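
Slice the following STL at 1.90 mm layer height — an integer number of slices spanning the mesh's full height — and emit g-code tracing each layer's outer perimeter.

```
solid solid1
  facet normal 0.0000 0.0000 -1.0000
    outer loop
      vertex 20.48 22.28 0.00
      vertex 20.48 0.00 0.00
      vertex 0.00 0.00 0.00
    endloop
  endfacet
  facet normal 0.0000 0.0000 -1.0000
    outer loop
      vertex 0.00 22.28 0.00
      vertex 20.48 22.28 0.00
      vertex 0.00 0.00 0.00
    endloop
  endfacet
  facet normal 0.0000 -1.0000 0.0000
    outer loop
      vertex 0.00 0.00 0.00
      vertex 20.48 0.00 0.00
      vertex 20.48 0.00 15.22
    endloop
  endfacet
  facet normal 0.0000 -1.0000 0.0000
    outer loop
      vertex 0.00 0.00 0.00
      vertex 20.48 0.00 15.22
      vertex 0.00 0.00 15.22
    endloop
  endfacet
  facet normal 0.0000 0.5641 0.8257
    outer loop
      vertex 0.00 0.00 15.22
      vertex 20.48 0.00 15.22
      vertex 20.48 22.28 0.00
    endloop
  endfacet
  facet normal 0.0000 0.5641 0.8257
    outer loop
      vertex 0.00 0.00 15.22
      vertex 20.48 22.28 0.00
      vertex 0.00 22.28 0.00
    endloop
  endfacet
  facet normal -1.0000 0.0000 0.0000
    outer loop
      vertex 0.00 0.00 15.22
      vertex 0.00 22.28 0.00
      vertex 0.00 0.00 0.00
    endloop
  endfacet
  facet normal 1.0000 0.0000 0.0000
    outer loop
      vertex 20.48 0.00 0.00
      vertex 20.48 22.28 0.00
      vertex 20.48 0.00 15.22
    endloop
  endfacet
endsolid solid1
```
; perimeter-only toolpath
G21 ; units = mm
G90 ; absolute positioning
G28 ; home
; layer 1
G0 Z1.90
G0 X0.00 Y0.00
G1 X20.48 Y0.00
G1 X20.48 Y19.50
G1 X0.00 Y19.50
G1 X0.00 Y0.00
; layer 2
G0 Z3.81
G0 X0.00 Y0.00
G1 X20.48 Y0.00
G1 X20.48 Y16.71
G1 X0.00 Y16.71
G1 X0.00 Y0.00
; layer 3
G0 Z5.71
G0 X0.00 Y0.00
G1 X20.48 Y0.00
G1 X20.48 Y13.93
G1 X0.00 Y13.93
G1 X0.00 Y0.00
; layer 4
G0 Z7.61
G0 X0.00 Y0.00
G1 X20.48 Y0.00
G1 X20.48 Y11.14
G1 X0.00 Y11.14
G1 X0.00 Y0.00
; layer 5
G0 Z9.51
G0 X0.00 Y0.00
G1 X20.48 Y0.00
G1 X20.48 Y8.36
G1 X0.00 Y8.36
G1 X0.00 Y0.00
; layer 6
G0 Z11.42
G0 X0.00 Y0.00
G1 X20.48 Y0.00
G1 X20.48 Y5.57
G1 X0.00 Y5.57
G1 X0.00 Y0.00
; layer 7
G0 Z13.32
G0 X0.00 Y0.00
G1 X20.48 Y0.00
G1 X20.48 Y2.79
G1 X0.00 Y2.79
G1 X0.00 Y0.00
M2 ; end

The solid is a wedge (ramp): 20.5 × 22.3 mm base, rising to 15.2 mm along the y=0 edge and sloping linearly to z=0 at y=22.3. Slicing at Δz = 1.90 mm — 8 equal slices spanning the solid's height, so layer i sits at z = i·h/8 — gives 7 non-empty perimeters. Each is a 4-segment closed polygon; G0 lifts to the layer z and rapids to the start vertex, then G1 traces the edges. The cross-section shrinks linearly with z (the slice at the apex is degenerate and omitted).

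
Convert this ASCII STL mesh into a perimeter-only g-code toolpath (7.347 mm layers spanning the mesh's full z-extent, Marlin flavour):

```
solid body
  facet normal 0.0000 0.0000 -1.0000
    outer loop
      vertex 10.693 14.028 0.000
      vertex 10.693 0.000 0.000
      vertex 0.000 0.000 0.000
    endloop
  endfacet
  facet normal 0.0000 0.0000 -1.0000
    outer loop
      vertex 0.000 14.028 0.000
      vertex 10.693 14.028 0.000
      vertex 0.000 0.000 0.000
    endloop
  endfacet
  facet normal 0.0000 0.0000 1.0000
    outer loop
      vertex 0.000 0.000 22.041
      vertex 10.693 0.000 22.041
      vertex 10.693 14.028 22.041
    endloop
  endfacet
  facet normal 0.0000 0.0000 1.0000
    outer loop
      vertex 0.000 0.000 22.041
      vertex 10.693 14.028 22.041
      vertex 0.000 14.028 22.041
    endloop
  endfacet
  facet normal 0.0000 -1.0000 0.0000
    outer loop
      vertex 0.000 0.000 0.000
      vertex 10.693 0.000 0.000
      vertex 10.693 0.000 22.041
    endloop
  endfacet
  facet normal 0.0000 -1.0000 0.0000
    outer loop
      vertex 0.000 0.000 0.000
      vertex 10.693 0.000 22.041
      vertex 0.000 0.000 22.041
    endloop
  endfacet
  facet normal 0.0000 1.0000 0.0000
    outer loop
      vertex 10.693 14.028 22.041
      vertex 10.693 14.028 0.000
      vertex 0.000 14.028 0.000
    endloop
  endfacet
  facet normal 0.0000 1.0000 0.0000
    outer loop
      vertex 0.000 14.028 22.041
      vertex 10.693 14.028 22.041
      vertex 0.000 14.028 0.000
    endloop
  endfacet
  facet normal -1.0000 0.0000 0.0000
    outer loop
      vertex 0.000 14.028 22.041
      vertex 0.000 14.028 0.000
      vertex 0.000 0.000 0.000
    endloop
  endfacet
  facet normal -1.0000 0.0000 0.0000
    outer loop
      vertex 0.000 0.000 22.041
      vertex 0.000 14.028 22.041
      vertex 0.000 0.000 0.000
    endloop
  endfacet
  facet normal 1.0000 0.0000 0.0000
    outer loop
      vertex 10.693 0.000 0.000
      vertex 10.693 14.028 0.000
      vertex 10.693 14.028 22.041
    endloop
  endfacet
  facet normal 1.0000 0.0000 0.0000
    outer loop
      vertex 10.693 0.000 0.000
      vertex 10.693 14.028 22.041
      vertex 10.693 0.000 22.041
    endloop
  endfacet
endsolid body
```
; perimeter-only toolpath
G21 ; units = mm
G90 ; absolute positioning
G28 ; home
; layer 1
G0 Z7.347
G0 X0.000 Y0.000
G1 X10.693 Y0.000
G1 X10.693 Y14.028
G1 X0.000 Y14.028
G1 X0.000 Y0.000
; layer 2
G0 Z14.694
G0 X0.000 Y0.000
G1 X10.693 Y0.000
G1 X10.693 Y14.028
G1 X0.000 Y14.028
G1 X0.000 Y0.000
; layer 3
G0 Z22.041
G0 X0.000 Y0.000
G1 X10.693 Y0.000
G1 X10.693 Y14.028
G1 X0.000 Y14.028
G1 X0.000 Y0.000
M2 ; end

The solid is a rectangular box, roughly 10.7 × 14 mm footprint and 22 mm tall. Slicing at Δz = 7.347 mm — 3 equal slices spanning the solid's height, so layer i sits at z = i·h/3 — gives 3 non-empty perimeters. Each is a 4-segment closed polygon; G0 lifts to the layer z and rapids to the start vertex, then G1 traces the edges.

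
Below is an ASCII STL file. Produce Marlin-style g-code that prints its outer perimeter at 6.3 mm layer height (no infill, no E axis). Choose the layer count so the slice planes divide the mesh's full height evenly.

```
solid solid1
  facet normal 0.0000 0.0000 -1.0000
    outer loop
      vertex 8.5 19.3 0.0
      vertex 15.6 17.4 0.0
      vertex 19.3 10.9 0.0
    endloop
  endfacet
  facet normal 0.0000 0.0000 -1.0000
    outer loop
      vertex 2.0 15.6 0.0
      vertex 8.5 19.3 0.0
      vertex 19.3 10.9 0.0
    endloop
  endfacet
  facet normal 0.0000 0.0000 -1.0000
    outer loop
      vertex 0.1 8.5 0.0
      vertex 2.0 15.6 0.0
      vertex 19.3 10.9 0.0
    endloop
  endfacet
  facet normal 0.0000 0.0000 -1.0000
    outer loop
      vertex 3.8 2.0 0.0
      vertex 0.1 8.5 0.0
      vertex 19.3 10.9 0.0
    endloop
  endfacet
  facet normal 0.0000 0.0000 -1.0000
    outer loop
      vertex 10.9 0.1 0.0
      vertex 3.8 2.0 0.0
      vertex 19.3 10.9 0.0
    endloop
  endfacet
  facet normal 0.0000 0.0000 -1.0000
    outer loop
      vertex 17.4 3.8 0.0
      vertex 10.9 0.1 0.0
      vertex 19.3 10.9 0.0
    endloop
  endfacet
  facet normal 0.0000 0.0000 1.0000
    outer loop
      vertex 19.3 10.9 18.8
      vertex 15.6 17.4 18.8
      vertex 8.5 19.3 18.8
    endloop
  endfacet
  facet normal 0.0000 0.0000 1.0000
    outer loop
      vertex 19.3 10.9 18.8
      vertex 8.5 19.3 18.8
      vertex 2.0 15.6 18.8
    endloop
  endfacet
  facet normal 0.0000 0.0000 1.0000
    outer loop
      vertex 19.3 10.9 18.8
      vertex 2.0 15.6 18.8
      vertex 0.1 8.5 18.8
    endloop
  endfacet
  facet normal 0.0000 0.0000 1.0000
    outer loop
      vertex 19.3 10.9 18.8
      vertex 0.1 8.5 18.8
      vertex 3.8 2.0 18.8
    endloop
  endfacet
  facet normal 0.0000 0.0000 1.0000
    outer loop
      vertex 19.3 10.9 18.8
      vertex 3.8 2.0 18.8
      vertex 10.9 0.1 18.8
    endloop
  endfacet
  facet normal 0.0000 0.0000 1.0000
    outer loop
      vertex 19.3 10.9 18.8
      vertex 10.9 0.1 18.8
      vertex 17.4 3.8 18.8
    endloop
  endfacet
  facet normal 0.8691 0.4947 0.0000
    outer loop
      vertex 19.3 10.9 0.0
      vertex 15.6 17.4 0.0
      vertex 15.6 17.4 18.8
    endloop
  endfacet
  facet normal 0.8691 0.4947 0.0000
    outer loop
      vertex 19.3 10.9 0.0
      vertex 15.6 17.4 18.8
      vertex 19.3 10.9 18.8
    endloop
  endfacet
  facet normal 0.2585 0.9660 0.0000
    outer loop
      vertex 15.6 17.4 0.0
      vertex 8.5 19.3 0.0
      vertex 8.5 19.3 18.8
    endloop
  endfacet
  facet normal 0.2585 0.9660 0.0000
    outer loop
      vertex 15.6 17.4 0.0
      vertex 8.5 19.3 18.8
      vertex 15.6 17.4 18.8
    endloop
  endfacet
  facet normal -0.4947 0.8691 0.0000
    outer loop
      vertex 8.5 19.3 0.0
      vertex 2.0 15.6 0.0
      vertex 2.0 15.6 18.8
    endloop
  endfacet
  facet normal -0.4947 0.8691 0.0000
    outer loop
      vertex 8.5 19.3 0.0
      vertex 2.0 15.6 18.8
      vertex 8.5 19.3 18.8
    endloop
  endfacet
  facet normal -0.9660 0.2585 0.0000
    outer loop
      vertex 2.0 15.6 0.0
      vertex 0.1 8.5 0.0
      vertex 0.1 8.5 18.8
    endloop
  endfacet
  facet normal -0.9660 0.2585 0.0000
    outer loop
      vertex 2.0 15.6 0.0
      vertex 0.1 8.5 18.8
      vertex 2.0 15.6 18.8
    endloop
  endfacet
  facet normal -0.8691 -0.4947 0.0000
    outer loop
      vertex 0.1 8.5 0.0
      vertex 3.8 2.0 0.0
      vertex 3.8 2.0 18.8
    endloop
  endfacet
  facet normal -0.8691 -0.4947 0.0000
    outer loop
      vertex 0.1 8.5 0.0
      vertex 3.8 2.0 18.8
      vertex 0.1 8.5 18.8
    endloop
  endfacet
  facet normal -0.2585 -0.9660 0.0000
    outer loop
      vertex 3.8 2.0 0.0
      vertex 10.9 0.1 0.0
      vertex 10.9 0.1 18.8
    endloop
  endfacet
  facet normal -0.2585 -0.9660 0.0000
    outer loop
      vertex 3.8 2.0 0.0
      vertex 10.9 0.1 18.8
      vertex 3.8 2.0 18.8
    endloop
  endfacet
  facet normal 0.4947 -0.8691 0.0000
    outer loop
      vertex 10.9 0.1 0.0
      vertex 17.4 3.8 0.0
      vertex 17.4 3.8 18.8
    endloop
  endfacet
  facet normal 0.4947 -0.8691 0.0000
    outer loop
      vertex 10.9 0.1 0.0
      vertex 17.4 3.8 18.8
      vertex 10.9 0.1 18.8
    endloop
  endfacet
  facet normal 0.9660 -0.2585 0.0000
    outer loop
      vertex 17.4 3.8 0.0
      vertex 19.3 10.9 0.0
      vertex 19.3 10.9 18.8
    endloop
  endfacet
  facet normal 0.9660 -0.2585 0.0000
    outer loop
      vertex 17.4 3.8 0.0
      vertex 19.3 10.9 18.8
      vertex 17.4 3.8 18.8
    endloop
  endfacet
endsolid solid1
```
; perimeter-only toolpath
G21 ; units = mm
G90 ; absolute positioning
G28 ; home
; layer 1
G0 Z6.3
G0 X19.3 Y10.9
G1 X15.6 Y17.4
G1 X8.5 Y19.3
G1 X2.0 Y15.6
G1 X0.1 Y8.5
G1 X3.8 Y2.0
G1 X10.9 Y0.1
G1 X17.4 Y3.8
G1 X19.3 Y10.9
; layer 2
G0 Z12.5
G0 X19.3 Y10.9
G1 X15.6 Y17.4
G1 X8.5 Y19.3
G1 X2.0 Y15.6
G1 X0.1 Y8.5
G1 X3.8 Y2.0
G1 X10.9 Y0.1
G1 X17.4 Y3.8
G1 X19.3 Y10.9
; layer 3
G0 Z18.8
G0 X19.3 Y10.9
G1 X15.6 Y17.4
G1 X8.5 Y19.3
G1 X2.0 Y15.6
G1 X0.1 Y8.5
G1 X3.8 Y2.0
G1 X10.9 Y0.1
G1 X17.4 Y3.8
G1 X19.3 Y10.9
M2 ; end

The solid is a regular 8-sided prism (a cylinder approximated with 8 flat sides), circumscribed radius ≈ 9.7 mm, height ≈ 18.8 mm. Slicing at Δz = 6.3 mm — 3 equal slices spanning the solid's height, so layer i sits at z = i·h/3 — gives 3 non-empty perimeters. Each is a 8-segment closed polygon; G0 lifts to the layer z and rapids to the start vertex, then G1 traces the edges.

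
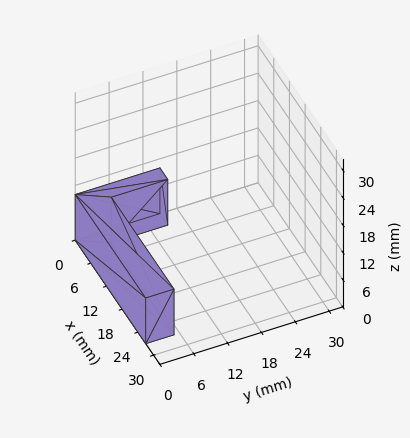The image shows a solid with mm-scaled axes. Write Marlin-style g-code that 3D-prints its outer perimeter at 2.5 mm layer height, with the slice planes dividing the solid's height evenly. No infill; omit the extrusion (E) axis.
Reading the render: the shape is an L-shaped prism: outer 27 × 15 mm, arm thicknesses ≈ 5 mm (horizontal) and 3 mm (vertical), extruded 10 mm in z (dimensions read to the nearest mm from the axis ticks). For the g-code, the solid's height is divided into equal slices at the stated Δz and each level perimeter traced with G1 moves after a G0 lift.

; perimeter-only toolpath
G21 ; units = mm
G90 ; absolute positioning
G28 ; home
; layer 1
G0 Z2.5
G0 X0.0 Y0.0
G1 X27.0 Y0.0
G1 X27.0 Y5.0
G1 X3.0 Y5.0
G1 X3.0 Y15.0
G1 X0.0 Y15.0
G1 X0.0 Y0.0
; layer 2
G0 Z5.0
G0 X0.0 Y0.0
G1 X27.0 Y0.0
G1 X27.0 Y5.0
G1 X3.0 Y5.0
G1 X3.0 Y15.0
G1 X0.0 Y15.0
G1 X0.0 Y0.0
; layer 3
G0 Z7.5
G0 X0.0 Y0.0
G1 X27.0 Y0.0
G1 X27.0 Y5.0
G1 X3.0 Y5.0
G1 X3.0 Y15.0
G1 X0.0 Y15.0
G1 X0.0 Y0.0
; layer 4
G0 Z10.0
G0 X0.0 Y0.0
G1 X27.0 Y0.0
G1 X27.0 Y5.0
G1 X3.0 Y5.0
G1 X3.0 Y15.0
G1 X0.0 Y15.0
G1 X0.0 Y0.0
M2 ; end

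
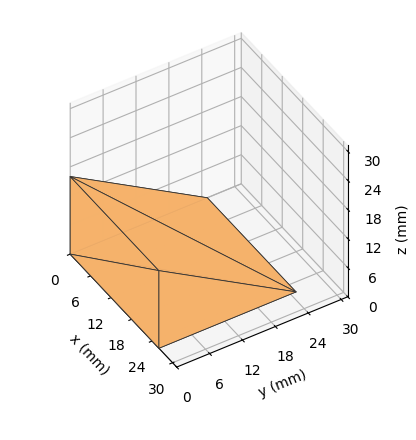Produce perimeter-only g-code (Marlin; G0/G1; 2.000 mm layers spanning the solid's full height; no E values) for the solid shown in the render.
Reading the render: the shape is a wedge (ramp): 26 × 25 mm base, rising to 16 mm along the y=0 edge and sloping linearly to z=0 at y=25 (dimensions read to the nearest mm from the axis ticks). For the g-code, the solid's height is divided into equal slices at the stated Δz and each level perimeter traced with G1 moves after a G0 lift.

; perimeter-only toolpath
G21 ; units = mm
G90 ; absolute positioning
G28 ; home
; layer 1
G0 Z2.000
G0 X0.000 Y0.000
G1 X26.000 Y0.000
G1 X26.000 Y21.875
G1 X0.000 Y21.875
G1 X0.000 Y0.000
; layer 2
G0 Z4.000
G0 X0.000 Y0.000
G1 X26.000 Y0.000
G1 X26.000 Y18.750
G1 X0.000 Y18.750
G1 X0.000 Y0.000
; layer 3
G0 Z6.000
G0 X0.000 Y0.000
G1 X26.000 Y0.000
G1 X26.000 Y15.625
G1 X0.000 Y15.625
G1 X0.000 Y0.000
; layer 4
G0 Z8.000
G0 X0.000 Y0.000
G1 X26.000 Y0.000
G1 X26.000 Y12.500
G1 X0.000 Y12.500
G1 X0.000 Y0.000
; layer 5
G0 Z10.000
G0 X0.000 Y0.000
G1 X26.000 Y0.000
G1 X26.000 Y9.375
G1 X0.000 Y9.375
G1 X0.000 Y0.000
; layer 6
G0 Z12.000
G0 X0.000 Y0.000
G1 X26.000 Y0.000
G1 X26.000 Y6.250
G1 X0.000 Y6.250
G1 X0.000 Y0.000
; layer 7
G0 Z14.000
G0 X0.000 Y0.000
G1 X26.000 Y0.000
G1 X26.000 Y3.125
G1 X0.000 Y3.125
G1 X0.000 Y0.000
M2 ; end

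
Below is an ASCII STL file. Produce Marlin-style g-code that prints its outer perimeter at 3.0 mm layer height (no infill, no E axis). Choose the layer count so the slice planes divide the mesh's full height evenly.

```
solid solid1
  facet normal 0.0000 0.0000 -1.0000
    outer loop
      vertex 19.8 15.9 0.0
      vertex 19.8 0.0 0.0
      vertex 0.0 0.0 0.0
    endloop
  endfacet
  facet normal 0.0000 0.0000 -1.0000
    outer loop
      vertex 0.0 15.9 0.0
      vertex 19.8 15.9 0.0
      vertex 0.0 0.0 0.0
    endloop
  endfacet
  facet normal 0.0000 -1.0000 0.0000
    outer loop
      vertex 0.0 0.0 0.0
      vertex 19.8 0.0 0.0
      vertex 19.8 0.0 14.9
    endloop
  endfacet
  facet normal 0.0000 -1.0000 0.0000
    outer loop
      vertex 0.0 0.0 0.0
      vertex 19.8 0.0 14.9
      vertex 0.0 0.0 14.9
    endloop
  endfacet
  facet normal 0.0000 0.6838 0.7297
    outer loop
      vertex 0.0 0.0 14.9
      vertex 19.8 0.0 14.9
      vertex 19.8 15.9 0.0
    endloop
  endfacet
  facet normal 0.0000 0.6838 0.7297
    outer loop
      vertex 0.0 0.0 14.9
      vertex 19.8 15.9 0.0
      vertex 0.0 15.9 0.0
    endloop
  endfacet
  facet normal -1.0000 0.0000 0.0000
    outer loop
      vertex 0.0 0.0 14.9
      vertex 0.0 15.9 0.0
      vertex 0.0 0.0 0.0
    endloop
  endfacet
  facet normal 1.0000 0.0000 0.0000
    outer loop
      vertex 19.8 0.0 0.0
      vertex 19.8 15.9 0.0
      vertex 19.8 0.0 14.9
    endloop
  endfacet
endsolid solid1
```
; perimeter-only toolpath
G21 ; units = mm
G90 ; absolute positioning
G28 ; home
; layer 1
G0 Z3.0
G0 X0.0 Y0.0
G1 X19.8 Y0.0
G1 X19.8 Y12.7
G1 X0.0 Y12.7
G1 X0.0 Y0.0
; layer 2
G0 Z6.0
G0 X0.0 Y0.0
G1 X19.8 Y0.0
G1 X19.8 Y9.5
G1 X0.0 Y9.5
G1 X0.0 Y0.0
; layer 3
G0 Z8.9
G0 X0.0 Y0.0
G1 X19.8 Y0.0
G1 X19.8 Y6.4
G1 X0.0 Y6.4
G1 X0.0 Y0.0
; layer 4
G0 Z11.9
G0 X0.0 Y0.0
G1 X19.8 Y0.0
G1 X19.8 Y3.2
G1 X0.0 Y3.2
G1 X0.0 Y0.0
M2 ; end

The solid is a wedge (ramp): 19.8 × 15.9 mm base, rising to 14.9 mm along the y=0 edge and sloping linearly to z=0 at y=15.9. Slicing at Δz = 3.0 mm — 5 equal slices spanning the solid's height, so layer i sits at z = i·h/5 — gives 4 non-empty perimeters. Each is a 4-segment closed polygon; G0 lifts to the layer z and rapids to the start vertex, then G1 traces the edges. The cross-section shrinks linearly with z (the slice at the apex is degenerate and omitted).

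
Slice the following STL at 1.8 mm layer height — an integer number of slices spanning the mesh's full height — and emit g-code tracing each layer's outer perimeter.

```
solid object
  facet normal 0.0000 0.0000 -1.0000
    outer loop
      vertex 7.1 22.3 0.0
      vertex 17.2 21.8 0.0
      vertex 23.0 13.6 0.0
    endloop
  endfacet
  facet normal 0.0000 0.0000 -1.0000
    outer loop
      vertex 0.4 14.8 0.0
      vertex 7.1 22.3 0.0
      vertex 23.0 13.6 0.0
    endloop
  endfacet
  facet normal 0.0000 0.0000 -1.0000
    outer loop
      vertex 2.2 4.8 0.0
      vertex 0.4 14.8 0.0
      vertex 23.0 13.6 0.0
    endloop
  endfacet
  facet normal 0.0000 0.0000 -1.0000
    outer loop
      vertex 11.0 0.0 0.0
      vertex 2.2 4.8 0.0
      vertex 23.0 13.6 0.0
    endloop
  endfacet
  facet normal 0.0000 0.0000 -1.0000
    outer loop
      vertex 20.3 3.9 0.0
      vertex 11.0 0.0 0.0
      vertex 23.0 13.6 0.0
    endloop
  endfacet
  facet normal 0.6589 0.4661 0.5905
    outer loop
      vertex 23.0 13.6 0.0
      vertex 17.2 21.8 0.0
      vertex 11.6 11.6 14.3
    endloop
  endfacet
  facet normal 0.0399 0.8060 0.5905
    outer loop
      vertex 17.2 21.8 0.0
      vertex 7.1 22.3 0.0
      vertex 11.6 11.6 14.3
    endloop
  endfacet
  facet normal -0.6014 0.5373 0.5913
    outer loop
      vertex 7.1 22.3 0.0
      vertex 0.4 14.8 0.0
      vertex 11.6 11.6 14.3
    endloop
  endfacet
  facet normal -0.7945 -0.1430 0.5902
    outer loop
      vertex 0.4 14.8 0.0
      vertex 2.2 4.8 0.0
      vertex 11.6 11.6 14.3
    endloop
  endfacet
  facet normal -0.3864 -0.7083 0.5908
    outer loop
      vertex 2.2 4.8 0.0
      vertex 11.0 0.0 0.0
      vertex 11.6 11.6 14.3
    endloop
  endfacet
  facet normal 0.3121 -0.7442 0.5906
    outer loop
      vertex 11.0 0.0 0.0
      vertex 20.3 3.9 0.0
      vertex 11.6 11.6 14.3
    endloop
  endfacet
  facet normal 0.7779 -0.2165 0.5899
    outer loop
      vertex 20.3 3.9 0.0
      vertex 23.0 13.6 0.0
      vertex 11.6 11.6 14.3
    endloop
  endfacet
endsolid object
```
; perimeter-only toolpath
G21 ; units = mm
G90 ; absolute positioning
G28 ; home
; layer 1
G0 Z1.8
G0 X21.6 Y13.3
G1 X16.5 Y20.5
G1 X7.7 Y21.0
G1 X1.8 Y14.4
G1 X3.4 Y5.7
G1 X11.1 Y1.4
G1 X19.2 Y4.9
G1 X21.6 Y13.3
; layer 2
G0 Z3.6
G0 X20.1 Y13.1
G1 X15.8 Y19.2
G1 X8.2 Y19.6
G1 X3.2 Y14.0
G1 X4.5 Y6.5
G1 X11.2 Y2.9
G1 X18.1 Y5.8
G1 X20.1 Y13.1
; layer 3
G0 Z5.4
G0 X18.7 Y12.8
G1 X15.1 Y18.0
G1 X8.8 Y18.3
G1 X4.6 Y13.6
G1 X5.7 Y7.3
G1 X11.2 Y4.3
G1 X17.0 Y6.8
G1 X18.7 Y12.8
; layer 4
G0 Z7.2
G0 X17.3 Y12.6
G1 X14.4 Y16.7
G1 X9.3 Y16.9
G1 X6.0 Y13.2
G1 X6.9 Y8.2
G1 X11.3 Y5.8
G1 X15.9 Y7.8
G1 X17.3 Y12.6
; layer 5
G0 Z8.9
G0 X15.9 Y12.3
G1 X13.7 Y15.4
G1 X9.9 Y15.6
G1 X7.4 Y12.8
G1 X8.1 Y9.1
G1 X11.4 Y7.2
G1 X14.9 Y8.7
G1 X15.9 Y12.3
; layer 6
G0 Z10.7
G0 X14.4 Y12.1
G1 X13.0 Y14.1
G1 X10.5 Y14.3
G1 X8.8 Y12.4
G1 X9.2 Y9.9
G1 X11.4 Y8.7
G1 X13.8 Y9.7
G1 X14.4 Y12.1
; layer 7
G0 Z12.5
G0 X13.0 Y11.8
G1 X12.3 Y12.9
G1 X11.0 Y12.9
G1 X10.2 Y12.0
G1 X10.4 Y10.8
G1 X11.5 Y10.2
G1 X12.7 Y10.6
G1 X13.0 Y11.8
M2 ; end

The solid is a regular 7-sided pyramid, base circumscribed radius ≈ 11.6 mm, apex at z ≈ 14.3 mm. Slicing at Δz = 1.8 mm — 8 equal slices spanning the solid's height, so layer i sits at z = i·h/8 — gives 7 non-empty perimeters. Each is a 7-segment closed polygon; G0 lifts to the layer z and rapids to the start vertex, then G1 traces the edges. The cross-section shrinks linearly with z (the slice at the apex is degenerate and omitted).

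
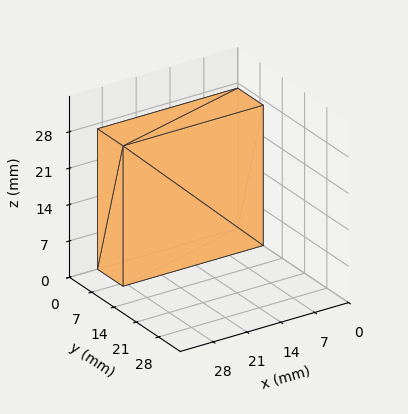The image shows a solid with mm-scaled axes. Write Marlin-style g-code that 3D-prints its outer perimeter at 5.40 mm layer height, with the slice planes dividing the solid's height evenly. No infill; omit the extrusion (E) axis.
Reading the render: the shape is a rectangular box, roughly 29 × 8 mm footprint and 27 mm tall (dimensions read to the nearest mm from the axis ticks). For the g-code, the solid's height is divided into equal slices at the stated Δz and each level perimeter traced with G1 moves after a G0 lift.

; perimeter-only toolpath
G21 ; units = mm
G90 ; absolute positioning
G28 ; home
; layer 1
G0 Z5.40
G0 X0.00 Y0.00
G1 X29.00 Y0.00
G1 X29.00 Y8.00
G1 X0.00 Y8.00
G1 X0.00 Y0.00
; layer 2
G0 Z10.80
G0 X0.00 Y0.00
G1 X29.00 Y0.00
G1 X29.00 Y8.00
G1 X0.00 Y8.00
G1 X0.00 Y0.00
; layer 3
G0 Z16.20
G0 X0.00 Y0.00
G1 X29.00 Y0.00
G1 X29.00 Y8.00
G1 X0.00 Y8.00
G1 X0.00 Y0.00
; layer 4
G0 Z21.60
G0 X0.00 Y0.00
G1 X29.00 Y0.00
G1 X29.00 Y8.00
G1 X0.00 Y8.00
G1 X0.00 Y0.00
; layer 5
G0 Z27.00
G0 X0.00 Y0.00
G1 X29.00 Y0.00
G1 X29.00 Y8.00
G1 X0.00 Y8.00
G1 X0.00 Y0.00
M2 ; end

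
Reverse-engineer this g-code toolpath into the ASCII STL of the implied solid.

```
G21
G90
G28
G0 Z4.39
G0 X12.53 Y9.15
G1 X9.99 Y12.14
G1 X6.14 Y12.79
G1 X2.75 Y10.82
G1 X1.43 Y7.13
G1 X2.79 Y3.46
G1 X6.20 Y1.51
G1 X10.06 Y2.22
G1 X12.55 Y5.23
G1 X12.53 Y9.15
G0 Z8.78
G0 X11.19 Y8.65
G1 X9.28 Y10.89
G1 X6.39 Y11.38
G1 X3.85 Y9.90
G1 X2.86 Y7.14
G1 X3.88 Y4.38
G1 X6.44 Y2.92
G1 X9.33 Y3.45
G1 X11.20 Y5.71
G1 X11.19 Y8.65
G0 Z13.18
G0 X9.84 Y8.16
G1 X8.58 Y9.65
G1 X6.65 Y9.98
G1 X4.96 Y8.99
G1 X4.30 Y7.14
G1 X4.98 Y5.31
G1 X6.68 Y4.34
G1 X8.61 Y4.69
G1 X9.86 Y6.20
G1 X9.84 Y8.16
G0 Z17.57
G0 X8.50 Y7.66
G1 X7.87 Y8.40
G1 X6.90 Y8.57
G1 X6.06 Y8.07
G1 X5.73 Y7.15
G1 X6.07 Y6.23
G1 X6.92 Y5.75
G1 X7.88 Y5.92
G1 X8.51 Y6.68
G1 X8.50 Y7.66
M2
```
solid part
  facet normal 0.0000 0.0000 -1.0000
    outer loop
      vertex 5.88 14.20 0.00
      vertex 10.70 13.38 0.00
      vertex 13.87 9.65 0.00
    endloop
  endfacet
  facet normal 0.0000 0.0000 -1.0000
    outer loop
      vertex 1.65 11.73 0.00
      vertex 5.88 14.20 0.00
      vertex 13.87 9.65 0.00
    endloop
  endfacet
  facet normal 0.0000 0.0000 -1.0000
    outer loop
      vertex 0.00 7.12 0.00
      vertex 1.65 11.73 0.00
      vertex 13.87 9.65 0.00
    endloop
  endfacet
  facet normal 0.0000 0.0000 -1.0000
    outer loop
      vertex 1.70 2.53 0.00
      vertex 0.00 7.12 0.00
      vertex 13.87 9.65 0.00
    endloop
  endfacet
  facet normal 0.0000 0.0000 -1.0000
    outer loop
      vertex 5.96 0.10 0.00
      vertex 1.70 2.53 0.00
      vertex 13.87 9.65 0.00
    endloop
  endfacet
  facet normal 0.0000 0.0000 -1.0000
    outer loop
      vertex 10.78 0.98 0.00
      vertex 5.96 0.10 0.00
      vertex 13.87 9.65 0.00
    endloop
  endfacet
  facet normal 0.0000 0.0000 -1.0000
    outer loop
      vertex 13.90 4.75 0.00
      vertex 10.78 0.98 0.00
      vertex 13.87 9.65 0.00
    endloop
  endfacet
  facet normal 0.7286 0.6192 0.2928
    outer loop
      vertex 13.87 9.65 0.00
      vertex 10.70 13.38 0.00
      vertex 7.16 7.16 21.96
    endloop
  endfacet
  facet normal 0.1604 0.9426 0.2928
    outer loop
      vertex 10.70 13.38 0.00
      vertex 5.88 14.20 0.00
      vertex 7.16 7.16 21.96
    endloop
  endfacet
  facet normal -0.4822 0.8257 0.2928
    outer loop
      vertex 5.88 14.20 0.00
      vertex 1.65 11.73 0.00
      vertex 7.16 7.16 21.96
    endloop
  endfacet
  facet normal -0.9002 0.3222 0.2929
    outer loop
      vertex 1.65 11.73 0.00
      vertex 0.00 7.12 0.00
      vertex 7.16 7.16 21.96
    endloop
  endfacet
  facet normal -0.8966 -0.3321 0.2929
    outer loop
      vertex 0.00 7.12 0.00
      vertex 1.70 2.53 0.00
      vertex 7.16 7.16 21.96
    endloop
  endfacet
  facet normal -0.4738 -0.8305 0.2929
    outer loop
      vertex 1.70 2.53 0.00
      vertex 5.96 0.10 0.00
      vertex 7.16 7.16 21.96
    endloop
  endfacet
  facet normal 0.1717 -0.9406 0.2930
    outer loop
      vertex 5.96 0.10 0.00
      vertex 10.78 0.98 0.00
      vertex 7.16 7.16 21.96
    endloop
  endfacet
  facet normal 0.7366 -0.6096 0.2930
    outer loop
      vertex 10.78 0.98 0.00
      vertex 13.90 4.75 0.00
      vertex 7.16 7.16 21.96
    endloop
  endfacet
  facet normal 0.9561 0.0059 0.2928
    outer loop
      vertex 13.90 4.75 0.00
      vertex 13.87 9.65 0.00
      vertex 7.16 7.16 21.96
    endloop
  endfacet
endsolid part

The G0 Z moves step by Δz≈4.39 mm. The G1 loops shrink linearly with z, so the solid tapers from its base footprint up to z≈22. Closing with a flat bottom cap and the tapered top and triangulating gives 16 facets — a regular 9-sided pyramid, base circumscribed radius ≈ 7.16 mm, apex at z ≈ 22 mm.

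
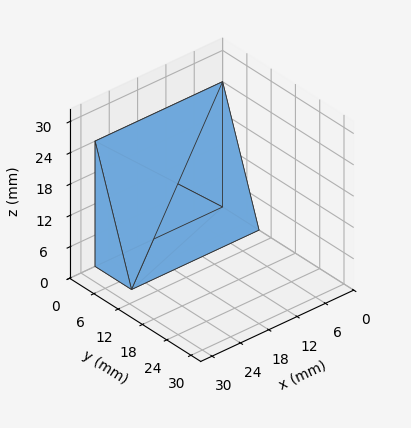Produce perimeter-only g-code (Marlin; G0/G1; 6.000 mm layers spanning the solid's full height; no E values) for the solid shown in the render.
Reading the render: the shape is a wedge (ramp): 27 × 9 mm base, rising to 24 mm along the y=0 edge and sloping linearly to z=0 at y=9 (dimensions read to the nearest mm from the axis ticks). For the g-code, the solid's height is divided into equal slices at the stated Δz and each level perimeter traced with G1 moves after a G0 lift.

; perimeter-only toolpath
G21 ; units = mm
G90 ; absolute positioning
G28 ; home
; layer 1
G0 Z6.000
G0 X0.000 Y0.000
G1 X27.000 Y0.000
G1 X27.000 Y6.750
G1 X0.000 Y6.750
G1 X0.000 Y0.000
; layer 2
G0 Z12.000
G0 X0.000 Y0.000
G1 X27.000 Y0.000
G1 X27.000 Y4.500
G1 X0.000 Y4.500
G1 X0.000 Y0.000
; layer 3
G0 Z18.000
G0 X0.000 Y0.000
G1 X27.000 Y0.000
G1 X27.000 Y2.250
G1 X0.000 Y2.250
G1 X0.000 Y0.000
M2 ; end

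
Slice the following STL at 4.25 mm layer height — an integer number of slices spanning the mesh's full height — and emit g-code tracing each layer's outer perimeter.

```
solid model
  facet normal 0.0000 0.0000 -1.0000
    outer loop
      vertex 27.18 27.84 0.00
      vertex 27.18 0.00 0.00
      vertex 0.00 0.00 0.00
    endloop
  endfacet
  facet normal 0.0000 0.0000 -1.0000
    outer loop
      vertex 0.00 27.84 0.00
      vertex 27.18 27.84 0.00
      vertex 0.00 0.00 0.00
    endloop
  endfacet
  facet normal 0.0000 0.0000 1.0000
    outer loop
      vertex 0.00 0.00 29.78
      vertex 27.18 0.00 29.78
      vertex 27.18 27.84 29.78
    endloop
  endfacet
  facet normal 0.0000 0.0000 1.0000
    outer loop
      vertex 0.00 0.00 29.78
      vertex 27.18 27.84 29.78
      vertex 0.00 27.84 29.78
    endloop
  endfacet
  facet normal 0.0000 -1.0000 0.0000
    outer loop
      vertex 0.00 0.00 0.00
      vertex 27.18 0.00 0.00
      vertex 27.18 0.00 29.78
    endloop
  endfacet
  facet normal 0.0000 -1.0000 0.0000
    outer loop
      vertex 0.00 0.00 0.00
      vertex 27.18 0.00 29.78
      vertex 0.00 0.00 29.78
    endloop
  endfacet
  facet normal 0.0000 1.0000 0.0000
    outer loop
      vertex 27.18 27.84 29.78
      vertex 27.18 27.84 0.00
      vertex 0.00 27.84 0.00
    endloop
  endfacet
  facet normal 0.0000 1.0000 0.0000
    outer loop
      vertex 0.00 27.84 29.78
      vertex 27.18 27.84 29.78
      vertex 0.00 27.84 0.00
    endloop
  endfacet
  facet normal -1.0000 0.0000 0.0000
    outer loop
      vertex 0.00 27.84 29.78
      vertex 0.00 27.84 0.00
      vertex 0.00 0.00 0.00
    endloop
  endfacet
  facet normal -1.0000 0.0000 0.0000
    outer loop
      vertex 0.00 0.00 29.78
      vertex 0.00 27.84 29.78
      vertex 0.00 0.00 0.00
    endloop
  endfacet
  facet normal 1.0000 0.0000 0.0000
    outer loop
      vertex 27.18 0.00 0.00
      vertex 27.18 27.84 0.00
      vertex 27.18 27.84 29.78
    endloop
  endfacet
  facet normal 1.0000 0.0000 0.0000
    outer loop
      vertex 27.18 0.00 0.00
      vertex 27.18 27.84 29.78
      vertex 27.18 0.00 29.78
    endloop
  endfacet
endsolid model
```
; perimeter-only toolpath
G21 ; units = mm
G90 ; absolute positioning
G28 ; home
; layer 1
G0 Z4.25
G0 X0.00 Y0.00
G1 X27.18 Y0.00
G1 X27.18 Y27.84
G1 X0.00 Y27.84
G1 X0.00 Y0.00
; layer 2
G0 Z8.51
G0 X0.00 Y0.00
G1 X27.18 Y0.00
G1 X27.18 Y27.84
G1 X0.00 Y27.84
G1 X0.00 Y0.00
; layer 3
G0 Z12.76
G0 X0.00 Y0.00
G1 X27.18 Y0.00
G1 X27.18 Y27.84
G1 X0.00 Y27.84
G1 X0.00 Y0.00
; layer 4
G0 Z17.02
G0 X0.00 Y0.00
G1 X27.18 Y0.00
G1 X27.18 Y27.84
G1 X0.00 Y27.84
G1 X0.00 Y0.00
; layer 5
G0 Z21.27
G0 X0.00 Y0.00
G1 X27.18 Y0.00
G1 X27.18 Y27.84
G1 X0.00 Y27.84
G1 X0.00 Y0.00
; layer 6
G0 Z25.53
G0 X0.00 Y0.00
G1 X27.18 Y0.00
G1 X27.18 Y27.84
G1 X0.00 Y27.84
G1 X0.00 Y0.00
; layer 7
G0 Z29.78
G0 X0.00 Y0.00
G1 X27.18 Y0.00
G1 X27.18 Y27.84
G1 X0.00 Y27.84
G1 X0.00 Y0.00
M2 ; end

The solid is a rectangular box, roughly 27.2 × 27.8 mm footprint and 29.8 mm tall. Slicing at Δz = 4.25 mm — 7 equal slices spanning the solid's height, so layer i sits at z = i·h/7 — gives 7 non-empty perimeters. Each is a 4-segment closed polygon; G0 lifts to the layer z and rapids to the start vertex, then G1 traces the edges.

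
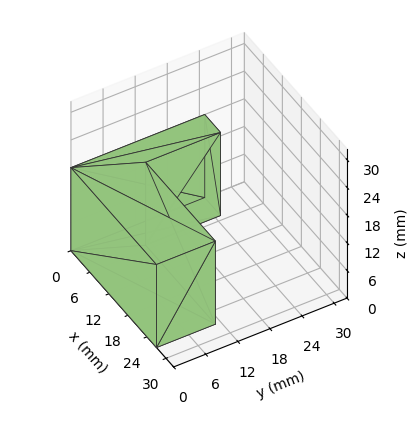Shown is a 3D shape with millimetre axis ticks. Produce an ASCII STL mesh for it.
Reading the render: the shape is an L-shaped prism: outer 27 × 25 mm, arm thicknesses ≈ 11 mm (horizontal) and 5 mm (vertical), extruded 18 mm in z (dimensions read to the nearest mm from the axis ticks). For the STL, each face is triangulated and given an outward normal.

solid part
  facet normal 0.0000 0.0000 -1.0000
    outer loop
      vertex 27.000 11.000 0.000
      vertex 27.000 0.000 0.000
      vertex 0.000 0.000 0.000
    endloop
  endfacet
  facet normal 0.0000 0.0000 -1.0000
    outer loop
      vertex 5.000 11.000 0.000
      vertex 27.000 11.000 0.000
      vertex 0.000 0.000 0.000
    endloop
  endfacet
  facet normal 0.0000 0.0000 -1.0000
    outer loop
      vertex 5.000 25.000 0.000
      vertex 5.000 11.000 0.000
      vertex 0.000 0.000 0.000
    endloop
  endfacet
  facet normal 0.0000 0.0000 -1.0000
    outer loop
      vertex 0.000 25.000 0.000
      vertex 5.000 25.000 0.000
      vertex 0.000 0.000 0.000
    endloop
  endfacet
  facet normal 0.0000 0.0000 1.0000
    outer loop
      vertex 0.000 0.000 18.000
      vertex 27.000 0.000 18.000
      vertex 27.000 11.000 18.000
    endloop
  endfacet
  facet normal 0.0000 0.0000 1.0000
    outer loop
      vertex 0.000 0.000 18.000
      vertex 27.000 11.000 18.000
      vertex 5.000 11.000 18.000
    endloop
  endfacet
  facet normal 0.0000 0.0000 1.0000
    outer loop
      vertex 0.000 0.000 18.000
      vertex 5.000 11.000 18.000
      vertex 5.000 25.000 18.000
    endloop
  endfacet
  facet normal 0.0000 0.0000 1.0000
    outer loop
      vertex 0.000 0.000 18.000
      vertex 5.000 25.000 18.000
      vertex 0.000 25.000 18.000
    endloop
  endfacet
  facet normal 0.0000 -1.0000 0.0000
    outer loop
      vertex 0.000 0.000 0.000
      vertex 27.000 0.000 0.000
      vertex 27.000 0.000 18.000
    endloop
  endfacet
  facet normal 0.0000 -1.0000 0.0000
    outer loop
      vertex 0.000 0.000 0.000
      vertex 27.000 0.000 18.000
      vertex 0.000 0.000 18.000
    endloop
  endfacet
  facet normal 1.0000 0.0000 0.0000
    outer loop
      vertex 27.000 0.000 0.000
      vertex 27.000 11.000 0.000
      vertex 27.000 11.000 18.000
    endloop
  endfacet
  facet normal 1.0000 0.0000 0.0000
    outer loop
      vertex 27.000 0.000 0.000
      vertex 27.000 11.000 18.000
      vertex 27.000 0.000 18.000
    endloop
  endfacet
  facet normal 0.0000 1.0000 0.0000
    outer loop
      vertex 27.000 11.000 0.000
      vertex 5.000 11.000 0.000
      vertex 5.000 11.000 18.000
    endloop
  endfacet
  facet normal 0.0000 1.0000 0.0000
    outer loop
      vertex 27.000 11.000 0.000
      vertex 5.000 11.000 18.000
      vertex 27.000 11.000 18.000
    endloop
  endfacet
  facet normal 1.0000 0.0000 0.0000
    outer loop
      vertex 5.000 11.000 0.000
      vertex 5.000 25.000 0.000
      vertex 5.000 25.000 18.000
    endloop
  endfacet
  facet normal 1.0000 0.0000 0.0000
    outer loop
      vertex 5.000 11.000 0.000
      vertex 5.000 25.000 18.000
      vertex 5.000 11.000 18.000
    endloop
  endfacet
  facet normal 0.0000 1.0000 0.0000
    outer loop
      vertex 5.000 25.000 0.000
      vertex 0.000 25.000 0.000
      vertex 0.000 25.000 18.000
    endloop
  endfacet
  facet normal 0.0000 1.0000 0.0000
    outer loop
      vertex 5.000 25.000 0.000
      vertex 0.000 25.000 18.000
      vertex 5.000 25.000 18.000
    endloop
  endfacet
  facet normal -1.0000 0.0000 0.0000
    outer loop
      vertex 0.000 25.000 0.000
      vertex 0.000 0.000 0.000
      vertex 0.000 0.000 18.000
    endloop
  endfacet
  facet normal -1.0000 0.0000 0.0000
    outer loop
      vertex 0.000 25.000 0.000
      vertex 0.000 0.000 18.000
      vertex 0.000 25.000 18.000
    endloop
  endfacet
endsolid part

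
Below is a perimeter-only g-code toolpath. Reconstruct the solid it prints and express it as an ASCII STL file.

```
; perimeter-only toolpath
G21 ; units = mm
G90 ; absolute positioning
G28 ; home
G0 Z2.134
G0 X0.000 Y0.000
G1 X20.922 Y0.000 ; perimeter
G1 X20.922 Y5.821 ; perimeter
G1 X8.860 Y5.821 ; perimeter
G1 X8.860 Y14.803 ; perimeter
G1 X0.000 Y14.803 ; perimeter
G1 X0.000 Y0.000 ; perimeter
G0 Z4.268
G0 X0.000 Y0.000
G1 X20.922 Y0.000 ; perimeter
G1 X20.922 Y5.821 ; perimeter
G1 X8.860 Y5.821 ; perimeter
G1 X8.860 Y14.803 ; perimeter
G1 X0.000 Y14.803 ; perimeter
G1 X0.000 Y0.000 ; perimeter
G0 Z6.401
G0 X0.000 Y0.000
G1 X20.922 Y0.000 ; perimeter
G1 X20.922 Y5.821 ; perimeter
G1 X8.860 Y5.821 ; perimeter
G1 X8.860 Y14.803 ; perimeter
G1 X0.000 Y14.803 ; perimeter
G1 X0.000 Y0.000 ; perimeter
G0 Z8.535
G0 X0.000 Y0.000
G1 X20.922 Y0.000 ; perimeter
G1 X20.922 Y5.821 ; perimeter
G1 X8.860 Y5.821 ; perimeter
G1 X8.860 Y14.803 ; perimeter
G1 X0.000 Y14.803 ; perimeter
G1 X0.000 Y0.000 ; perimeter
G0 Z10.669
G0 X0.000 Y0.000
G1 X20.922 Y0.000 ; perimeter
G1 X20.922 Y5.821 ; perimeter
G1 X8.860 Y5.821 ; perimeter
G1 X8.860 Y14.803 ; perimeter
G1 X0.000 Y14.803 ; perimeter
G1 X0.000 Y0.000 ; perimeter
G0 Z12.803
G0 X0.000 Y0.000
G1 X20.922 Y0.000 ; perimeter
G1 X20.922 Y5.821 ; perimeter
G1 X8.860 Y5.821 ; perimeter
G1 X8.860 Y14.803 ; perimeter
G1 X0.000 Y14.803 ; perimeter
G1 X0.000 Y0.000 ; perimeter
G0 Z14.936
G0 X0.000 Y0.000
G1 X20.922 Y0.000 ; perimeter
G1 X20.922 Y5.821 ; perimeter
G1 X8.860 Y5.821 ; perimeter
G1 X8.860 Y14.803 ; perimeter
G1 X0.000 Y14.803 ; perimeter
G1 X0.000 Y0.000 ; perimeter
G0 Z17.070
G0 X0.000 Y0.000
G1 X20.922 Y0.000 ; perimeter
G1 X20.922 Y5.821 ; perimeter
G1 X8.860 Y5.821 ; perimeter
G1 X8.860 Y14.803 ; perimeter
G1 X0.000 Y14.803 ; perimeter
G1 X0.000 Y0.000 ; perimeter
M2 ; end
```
solid part
  facet normal 0.0000 0.0000 -1.0000
    outer loop
      vertex 20.922 5.821 0.000
      vertex 20.922 0.000 0.000
      vertex 0.000 0.000 0.000
    endloop
  endfacet
  facet normal 0.0000 0.0000 -1.0000
    outer loop
      vertex 8.860 5.821 0.000
      vertex 20.922 5.821 0.000
      vertex 0.000 0.000 0.000
    endloop
  endfacet
  facet normal 0.0000 0.0000 -1.0000
    outer loop
      vertex 8.860 14.803 0.000
      vertex 8.860 5.821 0.000
      vertex 0.000 0.000 0.000
    endloop
  endfacet
  facet normal 0.0000 0.0000 -1.0000
    outer loop
      vertex 0.000 14.803 0.000
      vertex 8.860 14.803 0.000
      vertex 0.000 0.000 0.000
    endloop
  endfacet
  facet normal 0.0000 0.0000 1.0000
    outer loop
      vertex 0.000 0.000 17.070
      vertex 20.922 0.000 17.070
      vertex 20.922 5.821 17.070
    endloop
  endfacet
  facet normal 0.0000 0.0000 1.0000
    outer loop
      vertex 0.000 0.000 17.070
      vertex 20.922 5.821 17.070
      vertex 8.860 5.821 17.070
    endloop
  endfacet
  facet normal 0.0000 0.0000 1.0000
    outer loop
      vertex 0.000 0.000 17.070
      vertex 8.860 5.821 17.070
      vertex 8.860 14.803 17.070
    endloop
  endfacet
  facet normal 0.0000 0.0000 1.0000
    outer loop
      vertex 0.000 0.000 17.070
      vertex 8.860 14.803 17.070
      vertex 0.000 14.803 17.070
    endloop
  endfacet
  facet normal 0.0000 -1.0000 0.0000
    outer loop
      vertex 0.000 0.000 0.000
      vertex 20.922 0.000 0.000
      vertex 20.922 0.000 17.070
    endloop
  endfacet
  facet normal 0.0000 -1.0000 0.0000
    outer loop
      vertex 0.000 0.000 0.000
      vertex 20.922 0.000 17.070
      vertex 0.000 0.000 17.070
    endloop
  endfacet
  facet normal 1.0000 0.0000 0.0000
    outer loop
      vertex 20.922 0.000 0.000
      vertex 20.922 5.821 0.000
      vertex 20.922 5.821 17.070
    endloop
  endfacet
  facet normal 1.0000 0.0000 0.0000
    outer loop
      vertex 20.922 0.000 0.000
      vertex 20.922 5.821 17.070
      vertex 20.922 0.000 17.070
    endloop
  endfacet
  facet normal 0.0000 1.0000 0.0000
    outer loop
      vertex 20.922 5.821 0.000
      vertex 8.860 5.821 0.000
      vertex 8.860 5.821 17.070
    endloop
  endfacet
  facet normal 0.0000 1.0000 0.0000
    outer loop
      vertex 20.922 5.821 0.000
      vertex 8.860 5.821 17.070
      vertex 20.922 5.821 17.070
    endloop
  endfacet
  facet normal 1.0000 0.0000 0.0000
    outer loop
      vertex 8.860 5.821 0.000
      vertex 8.860 14.803 0.000
      vertex 8.860 14.803 17.070
    endloop
  endfacet
  facet normal 1.0000 0.0000 0.0000
    outer loop
      vertex 8.860 5.821 0.000
      vertex 8.860 14.803 17.070
      vertex 8.860 5.821 17.070
    endloop
  endfacet
  facet normal 0.0000 1.0000 0.0000
    outer loop
      vertex 8.860 14.803 0.000
      vertex 0.000 14.803 0.000
      vertex 0.000 14.803 17.070
    endloop
  endfacet
  facet normal 0.0000 1.0000 0.0000
    outer loop
      vertex 8.860 14.803 0.000
      vertex 0.000 14.803 17.070
      vertex 8.860 14.803 17.070
    endloop
  endfacet
  facet normal -1.0000 0.0000 0.0000
    outer loop
      vertex 0.000 14.803 0.000
      vertex 0.000 0.000 0.000
      vertex 0.000 0.000 17.070
    endloop
  endfacet
  facet normal -1.0000 0.0000 0.0000
    outer loop
      vertex 0.000 14.803 0.000
      vertex 0.000 0.000 17.070
      vertex 0.000 14.803 17.070
    endloop
  endfacet
endsolid part

The G0 Z moves step by Δz≈2.134 mm. Every layer's G1 loop is the same polygon, so the solid is a straight extrusion of it from z=0 to z≈17.1. Closing with flat bottom and top caps and triangulating gives 20 facets — an L-shaped prism: outer 20.9 × 14.8 mm, arm thicknesses ≈ 5.82 mm (horizontal) and 8.86 mm (vertical), extruded 17.1 mm in z.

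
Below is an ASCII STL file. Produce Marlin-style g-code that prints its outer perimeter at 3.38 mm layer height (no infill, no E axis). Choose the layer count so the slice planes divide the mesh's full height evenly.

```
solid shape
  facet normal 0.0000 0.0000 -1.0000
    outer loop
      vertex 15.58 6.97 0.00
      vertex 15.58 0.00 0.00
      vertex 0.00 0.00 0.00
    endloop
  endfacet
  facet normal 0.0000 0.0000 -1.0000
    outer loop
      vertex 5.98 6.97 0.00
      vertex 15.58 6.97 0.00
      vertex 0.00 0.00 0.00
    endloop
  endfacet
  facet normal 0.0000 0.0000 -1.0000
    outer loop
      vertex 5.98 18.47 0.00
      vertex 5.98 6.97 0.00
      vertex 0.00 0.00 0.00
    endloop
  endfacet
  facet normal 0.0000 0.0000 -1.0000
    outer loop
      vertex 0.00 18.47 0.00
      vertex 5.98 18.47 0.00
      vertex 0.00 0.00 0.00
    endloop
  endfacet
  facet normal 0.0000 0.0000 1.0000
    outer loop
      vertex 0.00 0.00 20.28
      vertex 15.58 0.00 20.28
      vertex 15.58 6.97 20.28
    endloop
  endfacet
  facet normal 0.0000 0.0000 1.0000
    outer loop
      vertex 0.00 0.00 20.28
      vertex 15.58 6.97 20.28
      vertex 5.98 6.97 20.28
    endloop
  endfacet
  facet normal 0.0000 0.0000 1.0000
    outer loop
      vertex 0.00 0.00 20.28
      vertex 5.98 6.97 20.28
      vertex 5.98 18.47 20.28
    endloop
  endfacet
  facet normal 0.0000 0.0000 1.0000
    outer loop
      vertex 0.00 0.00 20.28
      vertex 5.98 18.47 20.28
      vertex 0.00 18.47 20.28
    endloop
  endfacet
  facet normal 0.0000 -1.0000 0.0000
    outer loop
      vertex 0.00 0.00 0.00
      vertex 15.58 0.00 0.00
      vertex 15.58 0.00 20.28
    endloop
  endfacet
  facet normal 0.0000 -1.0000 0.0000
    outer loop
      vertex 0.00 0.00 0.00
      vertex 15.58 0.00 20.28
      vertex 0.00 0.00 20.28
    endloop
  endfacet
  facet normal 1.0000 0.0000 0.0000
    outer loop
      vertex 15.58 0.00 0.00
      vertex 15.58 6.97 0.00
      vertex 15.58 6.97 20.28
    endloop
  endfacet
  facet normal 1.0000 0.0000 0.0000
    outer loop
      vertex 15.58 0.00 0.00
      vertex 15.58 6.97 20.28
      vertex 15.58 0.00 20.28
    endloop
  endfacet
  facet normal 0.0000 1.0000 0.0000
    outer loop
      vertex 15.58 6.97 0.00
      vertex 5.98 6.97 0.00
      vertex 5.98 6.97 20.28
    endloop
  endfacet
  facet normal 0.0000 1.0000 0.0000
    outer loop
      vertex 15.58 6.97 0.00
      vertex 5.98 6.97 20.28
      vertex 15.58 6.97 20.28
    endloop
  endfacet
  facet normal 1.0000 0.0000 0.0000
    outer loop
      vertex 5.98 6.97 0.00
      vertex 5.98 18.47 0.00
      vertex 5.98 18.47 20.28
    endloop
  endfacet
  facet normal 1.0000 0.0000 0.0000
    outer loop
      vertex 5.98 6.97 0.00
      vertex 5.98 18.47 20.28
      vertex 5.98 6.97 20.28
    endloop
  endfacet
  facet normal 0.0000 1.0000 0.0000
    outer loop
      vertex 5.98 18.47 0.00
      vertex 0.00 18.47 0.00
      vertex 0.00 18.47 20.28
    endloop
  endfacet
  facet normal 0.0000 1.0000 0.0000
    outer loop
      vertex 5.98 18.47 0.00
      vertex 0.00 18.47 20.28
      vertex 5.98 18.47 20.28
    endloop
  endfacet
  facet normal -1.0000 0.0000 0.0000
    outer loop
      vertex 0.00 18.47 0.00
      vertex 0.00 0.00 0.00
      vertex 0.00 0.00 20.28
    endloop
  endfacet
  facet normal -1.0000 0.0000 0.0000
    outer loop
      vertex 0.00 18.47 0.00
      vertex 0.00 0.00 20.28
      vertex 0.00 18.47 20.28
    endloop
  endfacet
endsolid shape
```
; perimeter-only toolpath
G21 ; units = mm
G90 ; absolute positioning
G28 ; home
; layer 1
G0 Z3.38
G0 X0.00 Y0.00
G1 X15.58 Y0.00
G1 X15.58 Y6.97
G1 X5.98 Y6.97
G1 X5.98 Y18.47
G1 X0.00 Y18.47
G1 X0.00 Y0.00
; layer 2
G0 Z6.76
G0 X0.00 Y0.00
G1 X15.58 Y0.00
G1 X15.58 Y6.97
G1 X5.98 Y6.97
G1 X5.98 Y18.47
G1 X0.00 Y18.47
G1 X0.00 Y0.00
; layer 3
G0 Z10.14
G0 X0.00 Y0.00
G1 X15.58 Y0.00
G1 X15.58 Y6.97
G1 X5.98 Y6.97
G1 X5.98 Y18.47
G1 X0.00 Y18.47
G1 X0.00 Y0.00
; layer 4
G0 Z13.52
G0 X0.00 Y0.00
G1 X15.58 Y0.00
G1 X15.58 Y6.97
G1 X5.98 Y6.97
G1 X5.98 Y18.47
G1 X0.00 Y18.47
G1 X0.00 Y0.00
; layer 5
G0 Z16.90
G0 X0.00 Y0.00
G1 X15.58 Y0.00
G1 X15.58 Y6.97
G1 X5.98 Y6.97
G1 X5.98 Y18.47
G1 X0.00 Y18.47
G1 X0.00 Y0.00
; layer 6
G0 Z20.28
G0 X0.00 Y0.00
G1 X15.58 Y0.00
G1 X15.58 Y6.97
G1 X5.98 Y6.97
G1 X5.98 Y18.47
G1 X0.00 Y18.47
G1 X0.00 Y0.00
M2 ; end

The solid is an L-shaped prism: outer 15.6 × 18.5 mm, arm thicknesses ≈ 6.97 mm (horizontal) and 5.98 mm (vertical), extruded 20.3 mm in z. Slicing at Δz = 3.38 mm — 6 equal slices spanning the solid's height, so layer i sits at z = i·h/6 — gives 6 non-empty perimeters. Each is a 6-segment closed polygon; G0 lifts to the layer z and rapids to the start vertex, then G1 traces the edges.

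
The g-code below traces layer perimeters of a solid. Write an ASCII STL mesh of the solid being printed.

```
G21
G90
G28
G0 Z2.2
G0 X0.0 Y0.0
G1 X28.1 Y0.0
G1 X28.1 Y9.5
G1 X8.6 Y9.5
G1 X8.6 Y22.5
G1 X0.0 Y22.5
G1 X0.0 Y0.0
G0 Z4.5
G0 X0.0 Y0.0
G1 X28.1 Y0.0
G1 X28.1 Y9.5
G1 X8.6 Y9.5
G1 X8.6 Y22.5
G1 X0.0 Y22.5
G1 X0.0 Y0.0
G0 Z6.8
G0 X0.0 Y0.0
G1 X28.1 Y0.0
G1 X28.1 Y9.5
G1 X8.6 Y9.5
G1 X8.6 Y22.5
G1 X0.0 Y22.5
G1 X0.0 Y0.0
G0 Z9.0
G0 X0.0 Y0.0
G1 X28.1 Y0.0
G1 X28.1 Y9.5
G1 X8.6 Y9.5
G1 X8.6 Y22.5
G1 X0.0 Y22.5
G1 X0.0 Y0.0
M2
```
solid part
  facet normal 0.0000 0.0000 -1.0000
    outer loop
      vertex 28.1 9.5 0.0
      vertex 28.1 0.0 0.0
      vertex 0.0 0.0 0.0
    endloop
  endfacet
  facet normal 0.0000 0.0000 -1.0000
    outer loop
      vertex 8.6 9.5 0.0
      vertex 28.1 9.5 0.0
      vertex 0.0 0.0 0.0
    endloop
  endfacet
  facet normal 0.0000 0.0000 -1.0000
    outer loop
      vertex 8.6 22.5 0.0
      vertex 8.6 9.5 0.0
      vertex 0.0 0.0 0.0
    endloop
  endfacet
  facet normal 0.0000 0.0000 -1.0000
    outer loop
      vertex 0.0 22.5 0.0
      vertex 8.6 22.5 0.0
      vertex 0.0 0.0 0.0
    endloop
  endfacet
  facet normal 0.0000 0.0000 1.0000
    outer loop
      vertex 0.0 0.0 9.0
      vertex 28.1 0.0 9.0
      vertex 28.1 9.5 9.0
    endloop
  endfacet
  facet normal 0.0000 0.0000 1.0000
    outer loop
      vertex 0.0 0.0 9.0
      vertex 28.1 9.5 9.0
      vertex 8.6 9.5 9.0
    endloop
  endfacet
  facet normal 0.0000 0.0000 1.0000
    outer loop
      vertex 0.0 0.0 9.0
      vertex 8.6 9.5 9.0
      vertex 8.6 22.5 9.0
    endloop
  endfacet
  facet normal 0.0000 0.0000 1.0000
    outer loop
      vertex 0.0 0.0 9.0
      vertex 8.6 22.5 9.0
      vertex 0.0 22.5 9.0
    endloop
  endfacet
  facet normal 0.0000 -1.0000 0.0000
    outer loop
      vertex 0.0 0.0 0.0
      vertex 28.1 0.0 0.0
      vertex 28.1 0.0 9.0
    endloop
  endfacet
  facet normal 0.0000 -1.0000 0.0000
    outer loop
      vertex 0.0 0.0 0.0
      vertex 28.1 0.0 9.0
      vertex 0.0 0.0 9.0
    endloop
  endfacet
  facet normal 1.0000 0.0000 0.0000
    outer loop
      vertex 28.1 0.0 0.0
      vertex 28.1 9.5 0.0
      vertex 28.1 9.5 9.0
    endloop
  endfacet
  facet normal 1.0000 0.0000 0.0000
    outer loop
      vertex 28.1 0.0 0.0
      vertex 28.1 9.5 9.0
      vertex 28.1 0.0 9.0
    endloop
  endfacet
  facet normal 0.0000 1.0000 0.0000
    outer loop
      vertex 28.1 9.5 0.0
      vertex 8.6 9.5 0.0
      vertex 8.6 9.5 9.0
    endloop
  endfacet
  facet normal 0.0000 1.0000 0.0000
    outer loop
      vertex 28.1 9.5 0.0
      vertex 8.6 9.5 9.0
      vertex 28.1 9.5 9.0
    endloop
  endfacet
  facet normal 1.0000 0.0000 0.0000
    outer loop
      vertex 8.6 9.5 0.0
      vertex 8.6 22.5 0.0
      vertex 8.6 22.5 9.0
    endloop
  endfacet
  facet normal 1.0000 0.0000 0.0000
    outer loop
      vertex 8.6 9.5 0.0
      vertex 8.6 22.5 9.0
      vertex 8.6 9.5 9.0
    endloop
  endfacet
  facet normal 0.0000 1.0000 0.0000
    outer loop
      vertex 8.6 22.5 0.0
      vertex 0.0 22.5 0.0
      vertex 0.0 22.5 9.0
    endloop
  endfacet
  facet normal 0.0000 1.0000 0.0000
    outer loop
      vertex 8.6 22.5 0.0
      vertex 0.0 22.5 9.0
      vertex 8.6 22.5 9.0
    endloop
  endfacet
  facet normal -1.0000 0.0000 0.0000
    outer loop
      vertex 0.0 22.5 0.0
      vertex 0.0 0.0 0.0
      vertex 0.0 0.0 9.0
    endloop
  endfacet
  facet normal -1.0000 0.0000 0.0000
    outer loop
      vertex 0.0 22.5 0.0
      vertex 0.0 0.0 9.0
      vertex 0.0 22.5 9.0
    endloop
  endfacet
endsolid part

The G0 Z moves step by Δz≈2.2 mm. Every layer's G1 loop is the same polygon, so the solid is a straight extrusion of it from z=0 to z≈9. Closing with flat bottom and top caps and triangulating gives 20 facets — an L-shaped prism: outer 28.1 × 22.5 mm, arm thicknesses ≈ 9.5 mm (horizontal) and 8.6 mm (vertical), extruded 9 mm in z.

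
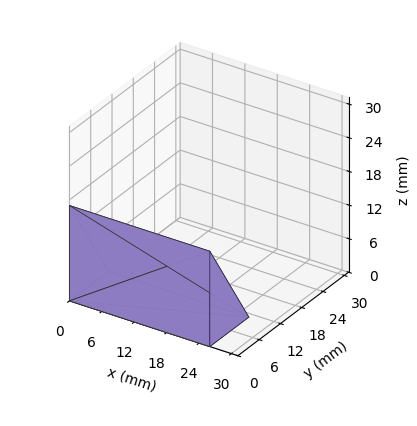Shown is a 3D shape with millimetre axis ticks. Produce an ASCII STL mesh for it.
Reading the render: the shape is a wedge (ramp): 26 × 11 mm base, rising to 17 mm along the y=0 edge and sloping linearly to z=0 at y=11 (dimensions read to the nearest mm from the axis ticks). For the STL, each face is triangulated and given an outward normal.

solid part
  facet normal 0.0000 0.0000 -1.0000
    outer loop
      vertex 26.0 11.0 0.0
      vertex 26.0 0.0 0.0
      vertex 0.0 0.0 0.0
    endloop
  endfacet
  facet normal 0.0000 0.0000 -1.0000
    outer loop
      vertex 0.0 11.0 0.0
      vertex 26.0 11.0 0.0
      vertex 0.0 0.0 0.0
    endloop
  endfacet
  facet normal 0.0000 -1.0000 0.0000
    outer loop
      vertex 0.0 0.0 0.0
      vertex 26.0 0.0 0.0
      vertex 26.0 0.0 17.0
    endloop
  endfacet
  facet normal 0.0000 -1.0000 0.0000
    outer loop
      vertex 0.0 0.0 0.0
      vertex 26.0 0.0 17.0
      vertex 0.0 0.0 17.0
    endloop
  endfacet
  facet normal 0.0000 0.8396 0.5433
    outer loop
      vertex 0.0 0.0 17.0
      vertex 26.0 0.0 17.0
      vertex 26.0 11.0 0.0
    endloop
  endfacet
  facet normal 0.0000 0.8396 0.5433
    outer loop
      vertex 0.0 0.0 17.0
      vertex 26.0 11.0 0.0
      vertex 0.0 11.0 0.0
    endloop
  endfacet
  facet normal -1.0000 0.0000 0.0000
    outer loop
      vertex 0.0 0.0 17.0
      vertex 0.0 11.0 0.0
      vertex 0.0 0.0 0.0
    endloop
  endfacet
  facet normal 1.0000 0.0000 0.0000
    outer loop
      vertex 26.0 0.0 0.0
      vertex 26.0 11.0 0.0
      vertex 26.0 0.0 17.0
    endloop
  endfacet
endsolid part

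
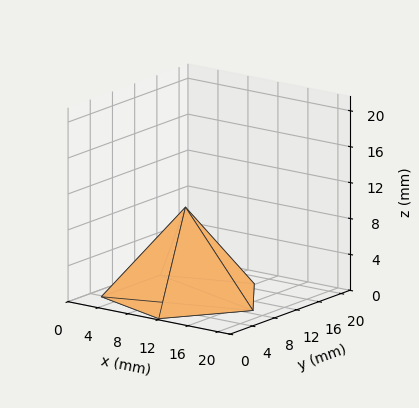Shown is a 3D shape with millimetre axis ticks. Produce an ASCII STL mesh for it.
Reading the render: the shape is a regular 5-sided pyramid, base circumscribed radius ≈ 9 mm, apex at z ≈ 10 mm (dimensions read to the nearest mm from the axis ticks). For the STL, each face is triangulated and given an outward normal.

solid part
  facet normal 0.0000 0.0000 -1.0000
    outer loop
      vertex 1.7 14.3 0.0
      vertex 11.8 17.6 0.0
      vertex 18.0 9.0 0.0
    endloop
  endfacet
  facet normal 0.0000 0.0000 -1.0000
    outer loop
      vertex 1.7 3.7 0.0
      vertex 1.7 14.3 0.0
      vertex 18.0 9.0 0.0
    endloop
  endfacet
  facet normal 0.0000 0.0000 -1.0000
    outer loop
      vertex 11.8 0.4 0.0
      vertex 1.7 3.7 0.0
      vertex 18.0 9.0 0.0
    endloop
  endfacet
  facet normal 0.6552 0.4723 0.5896
    outer loop
      vertex 18.0 9.0 0.0
      vertex 11.8 17.6 0.0
      vertex 9.0 9.0 10.0
    endloop
  endfacet
  facet normal -0.2508 0.7676 0.5899
    outer loop
      vertex 11.8 17.6 0.0
      vertex 1.7 14.3 0.0
      vertex 9.0 9.0 10.0
    endloop
  endfacet
  facet normal -0.8077 0.0000 0.5896
    outer loop
      vertex 1.7 14.3 0.0
      vertex 1.7 3.7 0.0
      vertex 9.0 9.0 10.0
    endloop
  endfacet
  facet normal -0.2508 -0.7676 0.5899
    outer loop
      vertex 1.7 3.7 0.0
      vertex 11.8 0.4 0.0
      vertex 9.0 9.0 10.0
    endloop
  endfacet
  facet normal 0.6552 -0.4723 0.5896
    outer loop
      vertex 11.8 0.4 0.0
      vertex 18.0 9.0 0.0
      vertex 9.0 9.0 10.0
    endloop
  endfacet
endsolid part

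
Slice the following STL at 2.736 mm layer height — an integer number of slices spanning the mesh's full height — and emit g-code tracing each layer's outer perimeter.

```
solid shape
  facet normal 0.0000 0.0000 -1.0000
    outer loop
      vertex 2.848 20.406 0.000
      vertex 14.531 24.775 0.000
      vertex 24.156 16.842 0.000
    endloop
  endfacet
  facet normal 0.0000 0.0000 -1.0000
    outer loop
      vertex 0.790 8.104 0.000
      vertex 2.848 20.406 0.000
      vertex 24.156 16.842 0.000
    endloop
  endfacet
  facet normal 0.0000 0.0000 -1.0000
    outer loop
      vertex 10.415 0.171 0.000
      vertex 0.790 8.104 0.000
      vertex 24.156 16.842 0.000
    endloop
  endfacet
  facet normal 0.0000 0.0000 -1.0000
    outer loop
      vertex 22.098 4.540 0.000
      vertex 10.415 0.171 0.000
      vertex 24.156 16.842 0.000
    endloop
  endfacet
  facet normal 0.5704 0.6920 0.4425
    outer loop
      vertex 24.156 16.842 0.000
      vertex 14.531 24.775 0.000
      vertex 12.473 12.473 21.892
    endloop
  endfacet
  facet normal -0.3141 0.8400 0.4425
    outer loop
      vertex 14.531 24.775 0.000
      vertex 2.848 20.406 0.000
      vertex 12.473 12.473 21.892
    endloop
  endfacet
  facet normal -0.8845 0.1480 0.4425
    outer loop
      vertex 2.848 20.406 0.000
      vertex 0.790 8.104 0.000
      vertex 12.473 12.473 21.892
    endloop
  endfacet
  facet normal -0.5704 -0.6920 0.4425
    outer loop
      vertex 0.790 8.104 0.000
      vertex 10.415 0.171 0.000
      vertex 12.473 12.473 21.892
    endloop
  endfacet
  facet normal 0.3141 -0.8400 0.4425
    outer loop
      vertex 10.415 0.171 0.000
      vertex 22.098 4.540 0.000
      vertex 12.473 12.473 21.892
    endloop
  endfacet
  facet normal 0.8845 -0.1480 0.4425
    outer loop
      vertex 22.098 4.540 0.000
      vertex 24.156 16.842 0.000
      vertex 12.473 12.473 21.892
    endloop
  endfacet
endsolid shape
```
; perimeter-only toolpath
G21 ; units = mm
G90 ; absolute positioning
G28 ; home
; layer 1
G0 Z2.736
G0 X22.696 Y16.296
G1 X14.274 Y23.237
G1 X4.051 Y19.414
G1 X2.250 Y8.650
G1 X10.672 Y1.709
G1 X20.895 Y5.532
G1 X22.696 Y16.296
; layer 2
G0 Z5.473
G0 X21.235 Y15.750
G1 X14.017 Y21.699
G1 X5.254 Y18.423
G1 X3.711 Y9.196
G1 X10.929 Y3.247
G1 X19.692 Y6.523
G1 X21.235 Y15.750
; layer 3
G0 Z8.210
G0 X19.775 Y15.204
G1 X13.759 Y20.162
G1 X6.457 Y17.431
G1 X5.171 Y9.742
G1 X11.187 Y4.784
G1 X18.489 Y7.515
G1 X19.775 Y15.204
; layer 4
G0 Z10.946
G0 X18.314 Y14.657
G1 X13.502 Y18.624
G1 X7.661 Y16.439
G1 X6.632 Y10.288
G1 X11.444 Y6.322
G1 X17.285 Y8.507
G1 X18.314 Y14.657
; layer 5
G0 Z13.682
G0 X16.854 Y14.111
G1 X13.245 Y17.086
G1 X8.864 Y15.448
G1 X8.092 Y10.835
G1 X11.701 Y7.860
G1 X16.082 Y9.498
G1 X16.854 Y14.111
; layer 6
G0 Z16.419
G0 X15.394 Y13.565
G1 X12.988 Y15.549
G1 X10.067 Y14.456
G1 X9.552 Y11.381
G1 X11.959 Y9.398
G1 X14.879 Y10.490
G1 X15.394 Y13.565
; layer 7
G0 Z19.155
G0 X13.933 Y13.019
G1 X12.730 Y14.011
G1 X11.270 Y13.465
G1 X11.013 Y11.927
G1 X12.216 Y10.935
G1 X13.676 Y11.481
G1 X13.933 Y13.019
M2 ; end

The solid is a regular 6-sided pyramid, base circumscribed radius ≈ 12.5 mm, apex at z ≈ 21.9 mm. Slicing at Δz = 2.736 mm — 8 equal slices spanning the solid's height, so layer i sits at z = i·h/8 — gives 7 non-empty perimeters. Each is a 6-segment closed polygon; G0 lifts to the layer z and rapids to the start vertex, then G1 traces the edges. The cross-section shrinks linearly with z (the slice at the apex is degenerate and omitted).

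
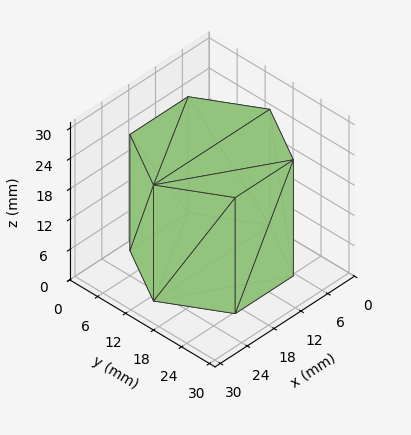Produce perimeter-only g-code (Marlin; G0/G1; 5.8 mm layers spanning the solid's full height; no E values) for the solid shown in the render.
Reading the render: the shape is a regular 6-sided prism (a cylinder approximated with 6 flat sides), circumscribed radius ≈ 13 mm, height ≈ 23 mm (dimensions read to the nearest mm from the axis ticks). For the g-code, the solid's height is divided into equal slices at the stated Δz and each level perimeter traced with G1 moves after a G0 lift.

; perimeter-only toolpath
G21 ; units = mm
G90 ; absolute positioning
G28 ; home
; layer 1
G0 Z5.8
G0 X26.0 Y13.0
G1 X19.5 Y24.3
G1 X6.5 Y24.3
G1 X0.0 Y13.0
G1 X6.5 Y1.7
G1 X19.5 Y1.7
G1 X26.0 Y13.0
; layer 2
G0 Z11.5
G0 X26.0 Y13.0
G1 X19.5 Y24.3
G1 X6.5 Y24.3
G1 X0.0 Y13.0
G1 X6.5 Y1.7
G1 X19.5 Y1.7
G1 X26.0 Y13.0
; layer 3
G0 Z17.2
G0 X26.0 Y13.0
G1 X19.5 Y24.3
G1 X6.5 Y24.3
G1 X0.0 Y13.0
G1 X6.5 Y1.7
G1 X19.5 Y1.7
G1 X26.0 Y13.0
; layer 4
G0 Z23.0
G0 X26.0 Y13.0
G1 X19.5 Y24.3
G1 X6.5 Y24.3
G1 X0.0 Y13.0
G1 X6.5 Y1.7
G1 X19.5 Y1.7
G1 X26.0 Y13.0
M2 ; end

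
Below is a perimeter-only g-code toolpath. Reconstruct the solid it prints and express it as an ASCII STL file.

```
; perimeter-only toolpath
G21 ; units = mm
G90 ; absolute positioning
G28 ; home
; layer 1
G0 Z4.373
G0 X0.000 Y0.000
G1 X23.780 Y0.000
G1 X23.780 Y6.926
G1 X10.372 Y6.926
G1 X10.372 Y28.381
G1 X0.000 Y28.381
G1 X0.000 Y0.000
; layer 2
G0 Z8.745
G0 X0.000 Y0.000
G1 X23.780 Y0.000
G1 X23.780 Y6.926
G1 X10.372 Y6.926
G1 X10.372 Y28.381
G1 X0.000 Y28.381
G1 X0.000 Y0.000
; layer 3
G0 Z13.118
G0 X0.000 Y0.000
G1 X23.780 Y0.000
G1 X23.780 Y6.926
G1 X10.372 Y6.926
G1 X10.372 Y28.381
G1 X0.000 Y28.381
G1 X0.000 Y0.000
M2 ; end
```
solid part
  facet normal 0.0000 0.0000 -1.0000
    outer loop
      vertex 23.780 6.926 0.000
      vertex 23.780 0.000 0.000
      vertex 0.000 0.000 0.000
    endloop
  endfacet
  facet normal 0.0000 0.0000 -1.0000
    outer loop
      vertex 10.372 6.926 0.000
      vertex 23.780 6.926 0.000
      vertex 0.000 0.000 0.000
    endloop
  endfacet
  facet normal 0.0000 0.0000 -1.0000
    outer loop
      vertex 10.372 28.381 0.000
      vertex 10.372 6.926 0.000
      vertex 0.000 0.000 0.000
    endloop
  endfacet
  facet normal 0.0000 0.0000 -1.0000
    outer loop
      vertex 0.000 28.381 0.000
      vertex 10.372 28.381 0.000
      vertex 0.000 0.000 0.000
    endloop
  endfacet
  facet normal 0.0000 0.0000 1.0000
    outer loop
      vertex 0.000 0.000 13.118
      vertex 23.780 0.000 13.118
      vertex 23.780 6.926 13.118
    endloop
  endfacet
  facet normal 0.0000 0.0000 1.0000
    outer loop
      vertex 0.000 0.000 13.118
      vertex 23.780 6.926 13.118
      vertex 10.372 6.926 13.118
    endloop
  endfacet
  facet normal 0.0000 0.0000 1.0000
    outer loop
      vertex 0.000 0.000 13.118
      vertex 10.372 6.926 13.118
      vertex 10.372 28.381 13.118
    endloop
  endfacet
  facet normal 0.0000 0.0000 1.0000
    outer loop
      vertex 0.000 0.000 13.118
      vertex 10.372 28.381 13.118
      vertex 0.000 28.381 13.118
    endloop
  endfacet
  facet normal 0.0000 -1.0000 0.0000
    outer loop
      vertex 0.000 0.000 0.000
      vertex 23.780 0.000 0.000
      vertex 23.780 0.000 13.118
    endloop
  endfacet
  facet normal 0.0000 -1.0000 0.0000
    outer loop
      vertex 0.000 0.000 0.000
      vertex 23.780 0.000 13.118
      vertex 0.000 0.000 13.118
    endloop
  endfacet
  facet normal 1.0000 0.0000 0.0000
    outer loop
      vertex 23.780 0.000 0.000
      vertex 23.780 6.926 0.000
      vertex 23.780 6.926 13.118
    endloop
  endfacet
  facet normal 1.0000 0.0000 0.0000
    outer loop
      vertex 23.780 0.000 0.000
      vertex 23.780 6.926 13.118
      vertex 23.780 0.000 13.118
    endloop
  endfacet
  facet normal 0.0000 1.0000 0.0000
    outer loop
      vertex 23.780 6.926 0.000
      vertex 10.372 6.926 0.000
      vertex 10.372 6.926 13.118
    endloop
  endfacet
  facet normal 0.0000 1.0000 0.0000
    outer loop
      vertex 23.780 6.926 0.000
      vertex 10.372 6.926 13.118
      vertex 23.780 6.926 13.118
    endloop
  endfacet
  facet normal 1.0000 0.0000 0.0000
    outer loop
      vertex 10.372 6.926 0.000
      vertex 10.372 28.381 0.000
      vertex 10.372 28.381 13.118
    endloop
  endfacet
  facet normal 1.0000 0.0000 0.0000
    outer loop
      vertex 10.372 6.926 0.000
      vertex 10.372 28.381 13.118
      vertex 10.372 6.926 13.118
    endloop
  endfacet
  facet normal 0.0000 1.0000 0.0000
    outer loop
      vertex 10.372 28.381 0.000
      vertex 0.000 28.381 0.000
      vertex 0.000 28.381 13.118
    endloop
  endfacet
  facet normal 0.0000 1.0000 0.0000
    outer loop
      vertex 10.372 28.381 0.000
      vertex 0.000 28.381 13.118
      vertex 10.372 28.381 13.118
    endloop
  endfacet
  facet normal -1.0000 0.0000 0.0000
    outer loop
      vertex 0.000 28.381 0.000
      vertex 0.000 0.000 0.000
      vertex 0.000 0.000 13.118
    endloop
  endfacet
  facet normal -1.0000 0.0000 0.0000
    outer loop
      vertex 0.000 28.381 0.000
      vertex 0.000 0.000 13.118
      vertex 0.000 28.381 13.118
    endloop
  endfacet
endsolid part

The G0 Z moves step by Δz≈4.373 mm. Every layer's G1 loop is the same polygon, so the solid is a straight extrusion of it from z=0 to z≈13.1. Closing with flat bottom and top caps and triangulating gives 20 facets — an L-shaped prism: outer 23.8 × 28.4 mm, arm thicknesses ≈ 6.93 mm (horizontal) and 10.4 mm (vertical), extruded 13.1 mm in z.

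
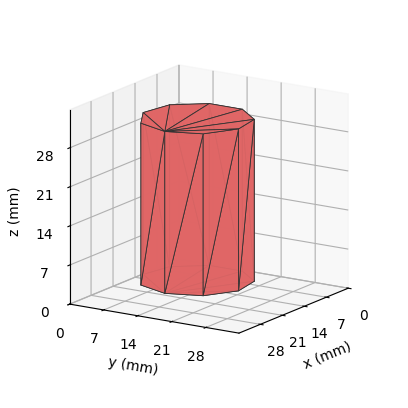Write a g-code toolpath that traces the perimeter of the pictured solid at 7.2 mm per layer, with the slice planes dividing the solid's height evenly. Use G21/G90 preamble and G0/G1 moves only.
Reading the render: the shape is a regular 9-sided prism (a cylinder approximated with 9 flat sides), circumscribed radius ≈ 10 mm, height ≈ 29 mm (dimensions read to the nearest mm from the axis ticks). For the g-code, the solid's height is divided into equal slices at the stated Δz and each level perimeter traced with G1 moves after a G0 lift.

; perimeter-only toolpath
G21 ; units = mm
G90 ; absolute positioning
G28 ; home
; layer 1
G0 Z7.2
G0 X20.0 Y10.0
G1 X17.7 Y16.4
G1 X11.7 Y19.8
G1 X5.0 Y18.7
G1 X0.6 Y13.4
G1 X0.6 Y6.6
G1 X5.0 Y1.3
G1 X11.7 Y0.2
G1 X17.7 Y3.6
G1 X20.0 Y10.0
; layer 2
G0 Z14.5
G0 X20.0 Y10.0
G1 X17.7 Y16.4
G1 X11.7 Y19.8
G1 X5.0 Y18.7
G1 X0.6 Y13.4
G1 X0.6 Y6.6
G1 X5.0 Y1.3
G1 X11.7 Y0.2
G1 X17.7 Y3.6
G1 X20.0 Y10.0
; layer 3
G0 Z21.8
G0 X20.0 Y10.0
G1 X17.7 Y16.4
G1 X11.7 Y19.8
G1 X5.0 Y18.7
G1 X0.6 Y13.4
G1 X0.6 Y6.6
G1 X5.0 Y1.3
G1 X11.7 Y0.2
G1 X17.7 Y3.6
G1 X20.0 Y10.0
; layer 4
G0 Z29.0
G0 X20.0 Y10.0
G1 X17.7 Y16.4
G1 X11.7 Y19.8
G1 X5.0 Y18.7
G1 X0.6 Y13.4
G1 X0.6 Y6.6
G1 X5.0 Y1.3
G1 X11.7 Y0.2
G1 X17.7 Y3.6
G1 X20.0 Y10.0
M2 ; end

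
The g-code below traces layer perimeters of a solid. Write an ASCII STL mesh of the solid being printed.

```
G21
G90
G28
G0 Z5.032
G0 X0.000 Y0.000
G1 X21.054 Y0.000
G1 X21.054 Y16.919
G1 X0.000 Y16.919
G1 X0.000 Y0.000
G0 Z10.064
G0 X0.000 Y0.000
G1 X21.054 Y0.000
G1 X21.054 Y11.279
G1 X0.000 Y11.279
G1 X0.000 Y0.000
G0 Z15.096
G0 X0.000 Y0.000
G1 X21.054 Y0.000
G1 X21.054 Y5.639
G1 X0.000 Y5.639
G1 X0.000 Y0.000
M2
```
solid part
  facet normal 0.0000 0.0000 -1.0000
    outer loop
      vertex 21.054 22.558 0.000
      vertex 21.054 0.000 0.000
      vertex 0.000 0.000 0.000
    endloop
  endfacet
  facet normal 0.0000 0.0000 -1.0000
    outer loop
      vertex 0.000 22.558 0.000
      vertex 21.054 22.558 0.000
      vertex 0.000 0.000 0.000
    endloop
  endfacet
  facet normal 0.0000 -1.0000 0.0000
    outer loop
      vertex 0.000 0.000 0.000
      vertex 21.054 0.000 0.000
      vertex 21.054 0.000 20.128
    endloop
  endfacet
  facet normal 0.0000 -1.0000 0.0000
    outer loop
      vertex 0.000 0.000 0.000
      vertex 21.054 0.000 20.128
      vertex 0.000 0.000 20.128
    endloop
  endfacet
  facet normal 0.0000 0.6658 0.7462
    outer loop
      vertex 0.000 0.000 20.128
      vertex 21.054 0.000 20.128
      vertex 21.054 22.558 0.000
    endloop
  endfacet
  facet normal 0.0000 0.6658 0.7462
    outer loop
      vertex 0.000 0.000 20.128
      vertex 21.054 22.558 0.000
      vertex 0.000 22.558 0.000
    endloop
  endfacet
  facet normal -1.0000 0.0000 0.0000
    outer loop
      vertex 0.000 0.000 20.128
      vertex 0.000 22.558 0.000
      vertex 0.000 0.000 0.000
    endloop
  endfacet
  facet normal 1.0000 0.0000 0.0000
    outer loop
      vertex 21.054 0.000 0.000
      vertex 21.054 22.558 0.000
      vertex 21.054 0.000 20.128
    endloop
  endfacet
endsolid part

The G0 Z moves step by Δz≈5.032 mm. The G1 loops shrink linearly with z, so the solid tapers from its base footprint up to z≈20.1. Closing with a flat bottom cap and the tapered top and triangulating gives 8 facets — a wedge (ramp): 21.1 × 22.6 mm base, rising to 20.1 mm along the y=0 edge and sloping linearly to z=0 at y=22.6.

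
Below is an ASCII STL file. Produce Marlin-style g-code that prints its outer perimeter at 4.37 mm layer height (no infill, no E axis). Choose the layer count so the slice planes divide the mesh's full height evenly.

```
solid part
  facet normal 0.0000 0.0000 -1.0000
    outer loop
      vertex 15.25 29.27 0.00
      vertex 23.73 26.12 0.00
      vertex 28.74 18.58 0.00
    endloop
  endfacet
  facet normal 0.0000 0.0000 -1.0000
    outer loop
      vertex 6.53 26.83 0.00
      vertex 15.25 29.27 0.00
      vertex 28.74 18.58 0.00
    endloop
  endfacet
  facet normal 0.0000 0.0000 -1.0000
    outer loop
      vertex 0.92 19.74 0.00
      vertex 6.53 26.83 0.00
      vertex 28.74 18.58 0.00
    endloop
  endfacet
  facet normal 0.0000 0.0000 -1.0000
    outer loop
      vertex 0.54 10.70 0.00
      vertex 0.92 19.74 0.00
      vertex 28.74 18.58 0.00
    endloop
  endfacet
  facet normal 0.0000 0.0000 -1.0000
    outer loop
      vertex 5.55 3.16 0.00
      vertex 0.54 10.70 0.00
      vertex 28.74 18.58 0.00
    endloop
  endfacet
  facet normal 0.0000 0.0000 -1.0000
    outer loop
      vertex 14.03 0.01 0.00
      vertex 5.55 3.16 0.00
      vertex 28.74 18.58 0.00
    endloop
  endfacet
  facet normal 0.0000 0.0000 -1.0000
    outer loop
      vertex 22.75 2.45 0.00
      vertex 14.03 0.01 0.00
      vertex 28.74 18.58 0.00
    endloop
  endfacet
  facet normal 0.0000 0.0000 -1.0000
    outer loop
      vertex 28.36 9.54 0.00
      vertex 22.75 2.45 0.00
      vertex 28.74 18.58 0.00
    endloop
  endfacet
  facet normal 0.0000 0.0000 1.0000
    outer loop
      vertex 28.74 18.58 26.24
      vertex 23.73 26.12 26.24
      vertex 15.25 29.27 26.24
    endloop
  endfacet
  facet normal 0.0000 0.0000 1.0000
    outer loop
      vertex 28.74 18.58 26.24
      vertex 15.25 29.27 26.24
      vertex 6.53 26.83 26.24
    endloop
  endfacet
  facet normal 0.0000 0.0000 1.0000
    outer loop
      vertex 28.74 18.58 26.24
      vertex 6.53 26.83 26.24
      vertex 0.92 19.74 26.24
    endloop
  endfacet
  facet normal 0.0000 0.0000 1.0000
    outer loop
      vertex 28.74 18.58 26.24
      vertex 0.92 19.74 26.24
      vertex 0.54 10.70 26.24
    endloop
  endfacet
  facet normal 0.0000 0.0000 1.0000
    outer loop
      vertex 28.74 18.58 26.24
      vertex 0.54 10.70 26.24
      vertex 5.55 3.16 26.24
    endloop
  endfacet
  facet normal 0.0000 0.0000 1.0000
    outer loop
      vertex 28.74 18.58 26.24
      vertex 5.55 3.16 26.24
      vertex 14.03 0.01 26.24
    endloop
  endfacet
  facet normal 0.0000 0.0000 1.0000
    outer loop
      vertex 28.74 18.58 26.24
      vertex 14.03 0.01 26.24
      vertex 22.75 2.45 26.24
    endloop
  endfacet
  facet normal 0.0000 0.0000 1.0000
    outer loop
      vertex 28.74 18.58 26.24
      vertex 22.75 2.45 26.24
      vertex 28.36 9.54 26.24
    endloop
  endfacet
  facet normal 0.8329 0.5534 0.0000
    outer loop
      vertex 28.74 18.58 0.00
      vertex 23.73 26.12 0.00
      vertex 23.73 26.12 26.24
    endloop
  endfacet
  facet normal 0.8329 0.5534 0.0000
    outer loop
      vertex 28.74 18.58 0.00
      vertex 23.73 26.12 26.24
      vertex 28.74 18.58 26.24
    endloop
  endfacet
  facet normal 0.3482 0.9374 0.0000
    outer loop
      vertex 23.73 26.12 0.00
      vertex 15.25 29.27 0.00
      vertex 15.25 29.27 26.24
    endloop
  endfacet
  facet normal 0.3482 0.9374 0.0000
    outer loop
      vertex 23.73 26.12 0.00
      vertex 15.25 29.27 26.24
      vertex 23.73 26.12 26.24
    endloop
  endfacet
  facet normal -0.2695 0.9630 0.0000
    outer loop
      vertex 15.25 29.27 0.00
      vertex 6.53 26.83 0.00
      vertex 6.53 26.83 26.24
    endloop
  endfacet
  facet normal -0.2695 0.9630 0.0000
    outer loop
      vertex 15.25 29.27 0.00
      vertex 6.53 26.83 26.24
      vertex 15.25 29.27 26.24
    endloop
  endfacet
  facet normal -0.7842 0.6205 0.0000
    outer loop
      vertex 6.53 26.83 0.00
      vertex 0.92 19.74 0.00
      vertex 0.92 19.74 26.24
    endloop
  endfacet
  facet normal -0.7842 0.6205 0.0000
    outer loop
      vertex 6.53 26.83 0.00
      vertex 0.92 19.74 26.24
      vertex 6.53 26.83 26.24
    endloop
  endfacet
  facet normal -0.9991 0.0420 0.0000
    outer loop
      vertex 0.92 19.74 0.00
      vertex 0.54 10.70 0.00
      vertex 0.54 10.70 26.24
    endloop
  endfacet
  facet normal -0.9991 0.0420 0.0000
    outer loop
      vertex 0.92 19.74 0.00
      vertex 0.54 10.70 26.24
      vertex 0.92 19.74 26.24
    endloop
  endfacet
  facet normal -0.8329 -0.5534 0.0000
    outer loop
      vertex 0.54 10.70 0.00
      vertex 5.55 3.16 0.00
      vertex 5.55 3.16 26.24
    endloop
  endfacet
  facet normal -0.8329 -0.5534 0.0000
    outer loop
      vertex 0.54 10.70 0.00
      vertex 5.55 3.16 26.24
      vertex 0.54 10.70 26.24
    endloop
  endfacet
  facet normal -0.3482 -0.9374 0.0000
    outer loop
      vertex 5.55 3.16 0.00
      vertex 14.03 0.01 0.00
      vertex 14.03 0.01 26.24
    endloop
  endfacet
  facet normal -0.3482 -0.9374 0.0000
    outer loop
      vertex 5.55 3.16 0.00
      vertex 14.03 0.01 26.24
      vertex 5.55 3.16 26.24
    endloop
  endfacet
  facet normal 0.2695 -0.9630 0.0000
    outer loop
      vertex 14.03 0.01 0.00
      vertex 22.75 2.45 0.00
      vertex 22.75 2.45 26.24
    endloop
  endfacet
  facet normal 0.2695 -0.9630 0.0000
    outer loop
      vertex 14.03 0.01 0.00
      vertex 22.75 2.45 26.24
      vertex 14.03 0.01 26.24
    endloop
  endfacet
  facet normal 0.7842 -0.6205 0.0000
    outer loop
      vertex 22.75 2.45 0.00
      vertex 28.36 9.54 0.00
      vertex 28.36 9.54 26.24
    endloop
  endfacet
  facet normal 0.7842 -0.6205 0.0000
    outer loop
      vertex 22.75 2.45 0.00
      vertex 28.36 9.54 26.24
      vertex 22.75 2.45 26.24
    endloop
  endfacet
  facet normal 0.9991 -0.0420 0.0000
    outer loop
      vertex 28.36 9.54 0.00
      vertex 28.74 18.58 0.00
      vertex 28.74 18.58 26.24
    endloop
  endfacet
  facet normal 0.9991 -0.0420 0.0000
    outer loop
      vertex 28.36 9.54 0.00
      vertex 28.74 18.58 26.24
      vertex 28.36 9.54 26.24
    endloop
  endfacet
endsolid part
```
; perimeter-only toolpath
G21 ; units = mm
G90 ; absolute positioning
G28 ; home
; layer 1
G0 Z4.37
G0 X28.74 Y18.58
G1 X23.73 Y26.12
G1 X15.25 Y29.27
G1 X6.53 Y26.83
G1 X0.92 Y19.74
G1 X0.54 Y10.70
G1 X5.55 Y3.16
G1 X14.03 Y0.01
G1 X22.75 Y2.45
G1 X28.36 Y9.54
G1 X28.74 Y18.58
; layer 2
G0 Z8.75
G0 X28.74 Y18.58
G1 X23.73 Y26.12
G1 X15.25 Y29.27
G1 X6.53 Y26.83
G1 X0.92 Y19.74
G1 X0.54 Y10.70
G1 X5.55 Y3.16
G1 X14.03 Y0.01
G1 X22.75 Y2.45
G1 X28.36 Y9.54
G1 X28.74 Y18.58
; layer 3
G0 Z13.12
G0 X28.74 Y18.58
G1 X23.73 Y26.12
G1 X15.25 Y29.27
G1 X6.53 Y26.83
G1 X0.92 Y19.74
G1 X0.54 Y10.70
G1 X5.55 Y3.16
G1 X14.03 Y0.01
G1 X22.75 Y2.45
G1 X28.36 Y9.54
G1 X28.74 Y18.58
; layer 4
G0 Z17.49
G0 X28.74 Y18.58
G1 X23.73 Y26.12
G1 X15.25 Y29.27
G1 X6.53 Y26.83
G1 X0.92 Y19.74
G1 X0.54 Y10.70
G1 X5.55 Y3.16
G1 X14.03 Y0.01
G1 X22.75 Y2.45
G1 X28.36 Y9.54
G1 X28.74 Y18.58
; layer 5
G0 Z21.87
G0 X28.74 Y18.58
G1 X23.73 Y26.12
G1 X15.25 Y29.27
G1 X6.53 Y26.83
G1 X0.92 Y19.74
G1 X0.54 Y10.70
G1 X5.55 Y3.16
G1 X14.03 Y0.01
G1 X22.75 Y2.45
G1 X28.36 Y9.54
G1 X28.74 Y18.58
; layer 6
G0 Z26.24
G0 X28.74 Y18.58
G1 X23.73 Y26.12
G1 X15.25 Y29.27
G1 X6.53 Y26.83
G1 X0.92 Y19.74
G1 X0.54 Y10.70
G1 X5.55 Y3.16
G1 X14.03 Y0.01
G1 X22.75 Y2.45
G1 X28.36 Y9.54
G1 X28.74 Y18.58
M2 ; end

The solid is a regular 10-sided prism (a cylinder approximated with 10 flat sides), circumscribed radius ≈ 14.6 mm, height ≈ 26.2 mm. Slicing at Δz = 4.37 mm — 6 equal slices spanning the solid's height, so layer i sits at z = i·h/6 — gives 6 non-empty perimeters. Each is a 10-segment closed polygon; G0 lifts to the layer z and rapids to the start vertex, then G1 traces the edges.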